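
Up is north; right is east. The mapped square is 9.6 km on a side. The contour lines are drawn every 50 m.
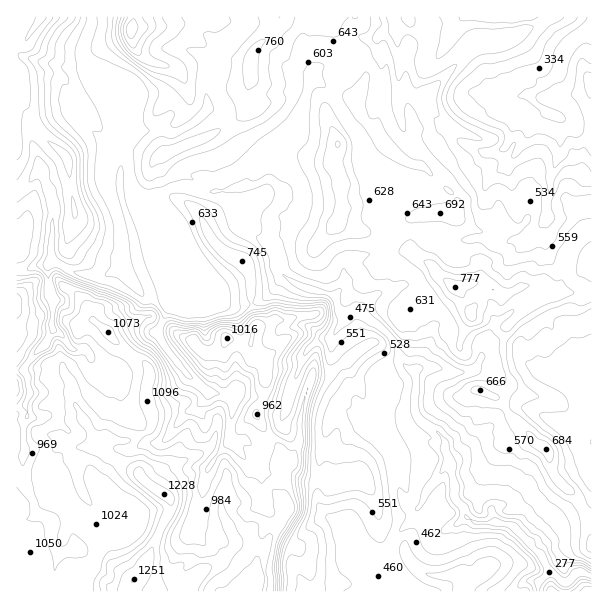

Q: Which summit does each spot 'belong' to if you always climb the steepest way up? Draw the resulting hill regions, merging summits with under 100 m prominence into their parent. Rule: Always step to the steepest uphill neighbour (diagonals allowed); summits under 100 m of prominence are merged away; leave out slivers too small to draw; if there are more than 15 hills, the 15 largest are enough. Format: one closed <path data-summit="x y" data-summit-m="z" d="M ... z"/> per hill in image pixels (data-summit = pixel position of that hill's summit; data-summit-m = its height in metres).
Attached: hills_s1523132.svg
<path data-summit="134 579" data-summit-m="1251" d="M122 151l-3 0-9 8-4 17 2 13 12 32 2 16 0 26-12 11-11 3-12-1-19-6-16-9-2-16 4-42-13-34-20 21-5 2 0 77 13 1 7-5 12-1 1 24 5 12 0 30-8 14-12 10-9 14-9 3 0 220 380 1-4-20-4-9 4-20 5-9 17-16 14-30 22-24-8-27-20-15-7-9 0-41-13-10-10-23-14-14-19-13-6 0-7 3-16 23-13 4-13 12-15 41-7 31-6 8-18 16-13-10-14 0-2-11 5-21-2-10-23-6-15-12-25-27-12-20 13-27-4-22 0-65 30 74 5 7 21 4 33-2 12-6 17-20-6-9-1-13-7-12 0-24 8-12 5-12-10-13-7-1-12 6-11 0-22 6-26 0-18-5-10 3-12 10-11 0-6-5-6-10-4-24z"/><path data-summit="131 29" data-summit-m="977" d="M392 16l-300 0-1 8-7 20 0 10 19 20 23 52 1 15-3 3-2 8 6 9 4 24 6 10 6 5 11 0 12-10 10-3 18 5 26 0 27-6 2-7 18-26 26-22 7-17 7-27 6-7 7 4 7 6 32 50 4 15 20 43 11 34 22-2 17 8 15 3 31-3 20 6 10-3 14 0 6-3 4-4-14-13-6-11-2-24-4-13 2-12 18-26 1-18-8-1-5 6-11 25-7 4-15 1-28-14-15-13-13-17-11-18 4-13 19-21 12-21-53-5-4-3z"/><path data-summit="453 287" data-summit-m="778" d="M546 217l-5 10-11 11-6 3-14 0-6 3-13-2-11-4-31 3-15-3-17-8-19 0-20 20-9 4-15 4-10 8 0 18-8 12 1 10 7 8 4 0 9-2 21-18 14-4 12-6 12 4 14 14 0 18 3 6-1 12-13 30 16-1 14 5 21 0 8-7 4-14 13-8 21 3 14 18 18 8 7 0 17-11 10 5 9 0 1-102-3-12-14-14-24-10z"/><path data-summit="41 17" data-summit-m="913" d="M90 16l-74 1 0 174 5-1 21-20 12 33-4 42 2 16 23 11 24 5 14-5 9-9-1-35-13-39-2-13 4-17 9-8 3-1 5-9 0-10-24-57-19-20 0-10 7-20z"/><path data-summit="227 338" data-summit-m="1016" d="M167 218l-1 66 4 22-13 27 12 20 25 27 15 12 23 6 2 10-5 21 1 11 15 0 13 10 24-24 7-31 15-41 13-12 13-4 16-23-8-6-5-14-30-7-16-11-3 0-17 19-12 6-33 2-21-4-5-7z"/><path data-summit="338 144" data-summit-m="754" d="M314 80l-6 7-7 27-7 17-26 22-18 26-2 6 6 1 12-6 4 0 8 6 5 8-5 12-8 12 0 24 7 12 1 13 4 6 9 9 12 6 23 4 9 4 9-12 0-18 10-8 15-4 14-7 9-11 2-9-34-87-32-50-7-6z"/><path data-summit="464 591" data-summit-m="595" d="M449 464l-21 24-14 30-17 16-5 9-4 20 4 9 5 19 119 1 11-10 15-2 8-8-8-15-29-31-18-4-19 1-10-7-3-9-9-10 0-17z"/><path data-summit="17 303" data-summit-m="1072" d="M48 264l-12 1-7 5-13 0 1 100 6 0 2-2 9-14 12-10 8-14 0-30-5-12z"/><path data-summit="588 591" data-summit-m="475" d="M584 572l-9 2-6 8-6 0-11-10-3 0-9 9-2 10 53 1 1-16z"/>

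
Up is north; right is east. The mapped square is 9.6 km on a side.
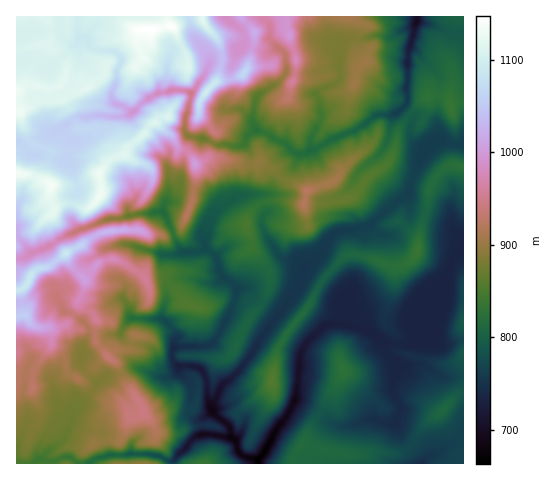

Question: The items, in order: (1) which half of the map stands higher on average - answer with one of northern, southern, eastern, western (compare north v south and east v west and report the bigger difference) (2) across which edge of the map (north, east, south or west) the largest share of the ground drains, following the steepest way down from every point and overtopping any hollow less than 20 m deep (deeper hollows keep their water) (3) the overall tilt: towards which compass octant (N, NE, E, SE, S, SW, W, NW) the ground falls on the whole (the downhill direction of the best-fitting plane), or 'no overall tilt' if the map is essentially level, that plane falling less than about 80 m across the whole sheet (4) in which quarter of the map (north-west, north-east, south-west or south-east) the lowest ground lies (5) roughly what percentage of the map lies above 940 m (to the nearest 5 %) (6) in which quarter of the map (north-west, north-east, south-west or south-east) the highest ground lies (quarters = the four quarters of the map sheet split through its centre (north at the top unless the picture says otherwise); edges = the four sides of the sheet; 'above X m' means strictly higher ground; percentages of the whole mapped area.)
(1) The western half stands higher on average than the eastern half.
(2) The largest share of the runoff leaves by the southern edge.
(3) On the whole the ground falls towards the south-east.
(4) The lowest ground is in the south-east quarter.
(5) About 25 % of the map lies above 940 m.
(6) Look to the north-west quarter for the highest ground.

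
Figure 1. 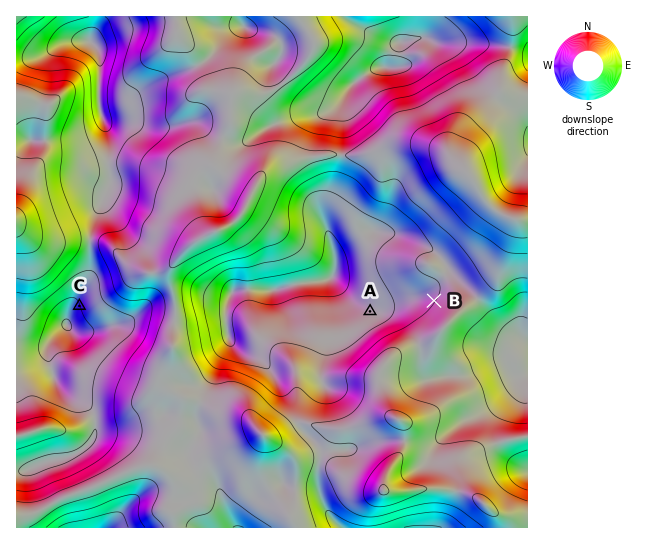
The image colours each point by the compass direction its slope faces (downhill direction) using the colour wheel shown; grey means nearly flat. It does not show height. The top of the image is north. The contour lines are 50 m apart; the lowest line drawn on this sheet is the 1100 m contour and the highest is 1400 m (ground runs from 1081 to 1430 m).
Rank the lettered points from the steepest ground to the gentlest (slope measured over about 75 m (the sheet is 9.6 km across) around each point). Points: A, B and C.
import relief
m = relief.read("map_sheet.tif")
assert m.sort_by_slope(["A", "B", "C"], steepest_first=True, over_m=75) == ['C', 'B', 'A']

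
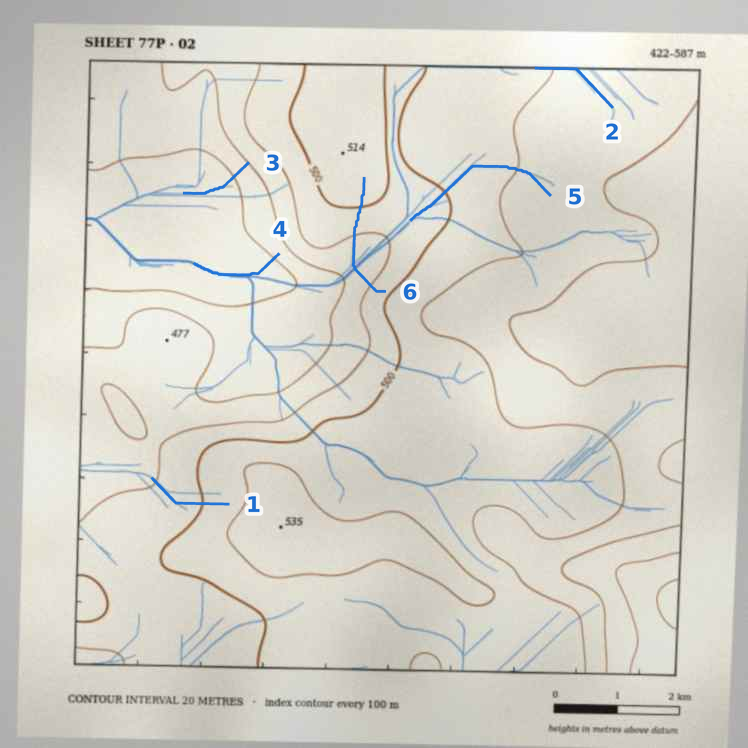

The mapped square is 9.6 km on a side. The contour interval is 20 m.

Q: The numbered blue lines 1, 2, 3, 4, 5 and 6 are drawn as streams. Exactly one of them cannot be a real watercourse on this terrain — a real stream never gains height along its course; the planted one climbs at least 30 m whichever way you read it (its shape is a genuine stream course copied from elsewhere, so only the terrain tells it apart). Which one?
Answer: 6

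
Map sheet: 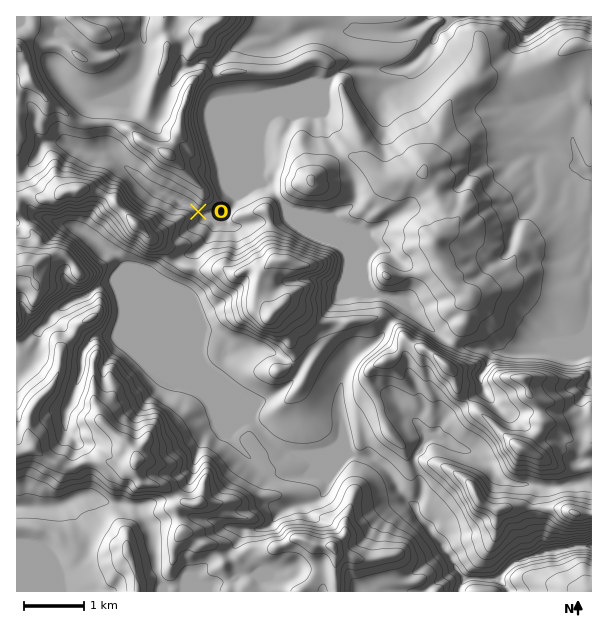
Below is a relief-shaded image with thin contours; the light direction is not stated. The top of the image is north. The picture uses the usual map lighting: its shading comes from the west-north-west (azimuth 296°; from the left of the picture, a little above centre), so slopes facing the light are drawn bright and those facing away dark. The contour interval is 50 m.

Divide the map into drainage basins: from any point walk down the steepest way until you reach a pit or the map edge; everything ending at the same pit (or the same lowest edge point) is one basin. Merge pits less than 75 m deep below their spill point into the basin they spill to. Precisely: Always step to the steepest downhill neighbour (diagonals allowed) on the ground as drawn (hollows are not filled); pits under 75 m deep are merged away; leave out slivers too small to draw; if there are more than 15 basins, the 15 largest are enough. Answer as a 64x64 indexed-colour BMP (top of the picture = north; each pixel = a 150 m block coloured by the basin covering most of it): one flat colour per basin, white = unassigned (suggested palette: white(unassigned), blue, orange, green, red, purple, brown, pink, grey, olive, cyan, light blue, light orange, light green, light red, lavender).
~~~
<image width="64" height="64" href="data:image/bmp;base64,Qk12CAAAAAAAAHYAAAAoAAAAQAAAAEAAAAABAAQAAAAAAAAIAAATCwAAEwsAABAAAAAAAAAA////ALR3HwAOf/8ALKAsACgn1gC9Z5QAS1aMAMJ34wB/f38AIr28AM++FwDox64AeLv/AIrfmACWmP8A1bDFADMzMzMzMzMzMzMzMzMzMzMRESIiIiIiIiIiIiIiIiIiMzMzMzMzMzMzMzMzMzMzMzERIiIiIiIiIiIiIiIiIiIzMzMzMzMzMzMzMzMzMzMzMREiIiIiIiIiIiIiIiIiIjMzMzMzMzMzMzMzMjMzMzMxESIiIiIiIiIiIiIiIiIiMzMzMzMzMzMzMzMiIjMzMzESIiIiIiIiIiIiIiIiIiIzMzMzMzMzMzMzMiIiIiIzMiIiIiIiIiIiIiIiIiIiIjMzMzMzMzMzMzIiIiIiIiIiIiIiIiIiIiIiIiIiIiIiMzMzMzMzMzMzIiIiIiIiIiIiIiIiIiIiIiIiIiIiIiIzMzMzMzMzMzMiIiIiIiIiIiIiIiIiIiIiIiIiIiIiIjMzMzMzMzMzMyIiIiIiIiIiIiIiIiIiIiIiIiIiIiERMzMzMzMzMzMzIiIiIiIiIiIiIiIiIiIiIiIiIiIiIREzMzMzMzMzMzIiIiIiIiIiIiIiIiIiIiIiIiIiIiIhETMzMzMzMzMiIiIiIiIiIiIiIiIiIiIiIiIiIiIiIhERMzMzMzMzMiIiIiIiIiIiIiIiIiIiIiIiIiIiIiIiEREzMyIiIyIiIiIiIiIiIiIiIiIiIiIiIiIiIiIiIiERETMyIiIiIiIiIiIiIiIiIiIiIiIiIiIiIiIiIiIhERERESIiIiIiIiIiIiIiIiIiIiIiIiIiIiIiIiIiIRERERESIiIiIiIiIiIiIiIiIiIiIiIiIiIiIiIiIiIRERERERIiIiIiIiIiIiIiIiIiIiIiIiIiIiIiIiIiIRERERERESIiIiIiIiIiIiIiIiIiIiIiIiIiIiIiIiIRERERERERIiIiIiIiIiIiIiIiIiIiIiIiIiIiIiIiIRERERERERESIiIiIiIiIiIiIiIiIiIiIiIiIiIiIiIREREREREREREiIiIiIiIiIiIiIiIiIiIiIiIiIiIiIRERERERERERESIiIiIiIiIiIiIiIiIiIiIiIiIiIiIhEREREREREREREiIiIiIiIiIiIiIiIiIiIiIiIiIiIhERERERERERERESIiIiIiIiIiIiIiIiIiIiIiIiIiIhERERERERERERERIiIiIiIiIiIiIiIiIiIiIiIiIiIhEREREREREREREREiIiIiIiIiIiIiIiIiIiIiIiIiIRERERERERERERERERIiIiIiIiIiIiIiIiIiIiIiIiIRERERERERERERERERESIiIiIiIiIiIiIiIiIiIiIiIREREREREREREREREREREiIiIiIiIiIiIiIiIRERERERERERERERERERERERERERIiIiIiIiIiIiISIREREREREREREREREREREREREREREiIiIiIiIiIiIREREREREREREREREREREREREREREREiIiIiIiIiIiIhERERERERERERERERERERERERERERESIiIiIiIiIiIiERERERERERERERERERERERERERERESIiIiIiIiIiISIRERERERERERERERERERERERERERESIiIiIiIhERERERERERERERERERERERERERERERESIiIiIiIiIhERERERERERERERERERERERERERERERERIiIiIiIiIhEREREREREREREREREREREREREREREREREiIiIiIiIhEREREREREREREREREREREREREREREREREiIiIiIiIhERERERERERERERERERERERERERERERERESIiIiIiIhERERERERERERERERERERERERERERERERESIiIiIiIhERERERERERERERERERERERERERERERERERIiIiIiIhEREREREREREREREREREREREREREREREREREREREiIRERERERERERERERERERERERERERERERERERERERERERERERERERERERERERERERERERERERERERERERERERERERERERERERERERERERERERERERERERERERERERERERERERERERERERERERERERERERERERERERERERERERERERERERERERERERERERERERERERERERERERERERERERERERERERERERERERERERERERERERERERERERERERERERERERERERERERERERERERERERERERERERERERERERERERERERERERERERERERERERERERERERERERERERERERERERERERERERERERERERERERERERERERERERERERERERERERERERERERERERERERERERERERERERERERERERERERERERERERERERERERERERERERERERERERERERERERERERERERERERERERERERERERERERERERERERERERERERERERERERERERERERERERERERERERERERERERERERERERERERERERERERERERERERERERERERERERERERERERERERERERERERERERERERERERERERERERERERERERERERERERERERERERERERERERERERERERERERERERERERERERERERERERERERERERERERERERERERERERERERERERERERERERERERERERERERERERERERERERERERERERERERERERERERERERERERERERERERERERERERERERERERERERERERERERERERERERERERERERERERERERERER"/>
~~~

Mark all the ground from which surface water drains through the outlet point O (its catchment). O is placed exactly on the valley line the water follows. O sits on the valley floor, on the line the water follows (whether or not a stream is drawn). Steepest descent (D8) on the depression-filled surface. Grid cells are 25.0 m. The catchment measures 4.07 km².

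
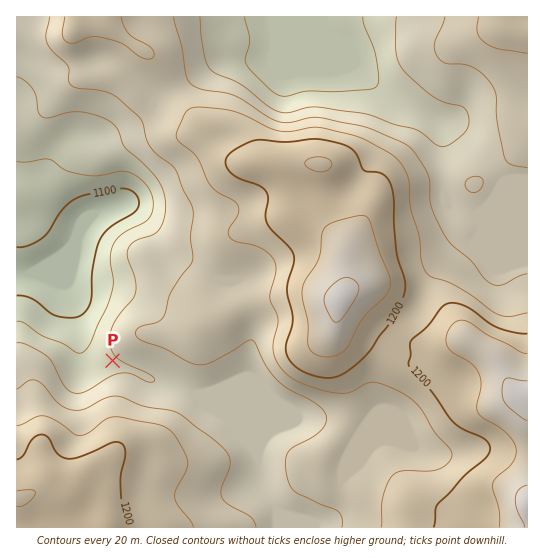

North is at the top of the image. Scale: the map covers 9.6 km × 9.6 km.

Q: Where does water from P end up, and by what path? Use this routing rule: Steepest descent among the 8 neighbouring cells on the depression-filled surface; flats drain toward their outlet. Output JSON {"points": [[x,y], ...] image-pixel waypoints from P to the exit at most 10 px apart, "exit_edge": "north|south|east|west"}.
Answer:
{"points": [[113, 361], [102, 361], [91, 361], [82, 350], [82, 339], [81, 329], [79, 318], [77, 307], [73, 297], [66, 286], [55, 275], [45, 274], [34, 274], [23, 274], [17, 274]], "exit_edge": "west"}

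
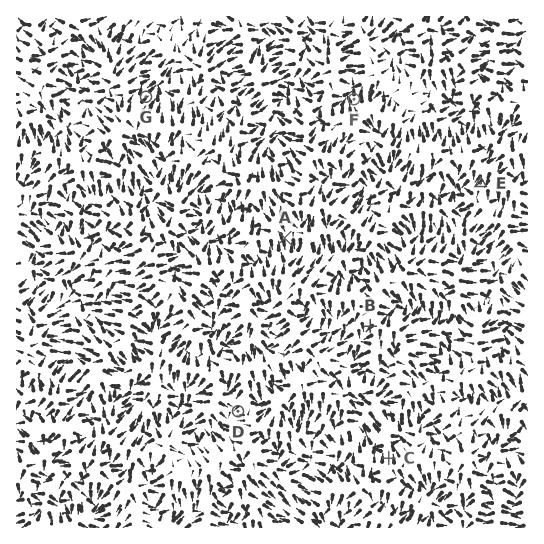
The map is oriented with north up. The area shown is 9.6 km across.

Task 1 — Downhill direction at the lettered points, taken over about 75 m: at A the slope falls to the S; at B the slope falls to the SW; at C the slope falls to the N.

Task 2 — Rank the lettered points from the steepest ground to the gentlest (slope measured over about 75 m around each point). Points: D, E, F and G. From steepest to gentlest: G F E D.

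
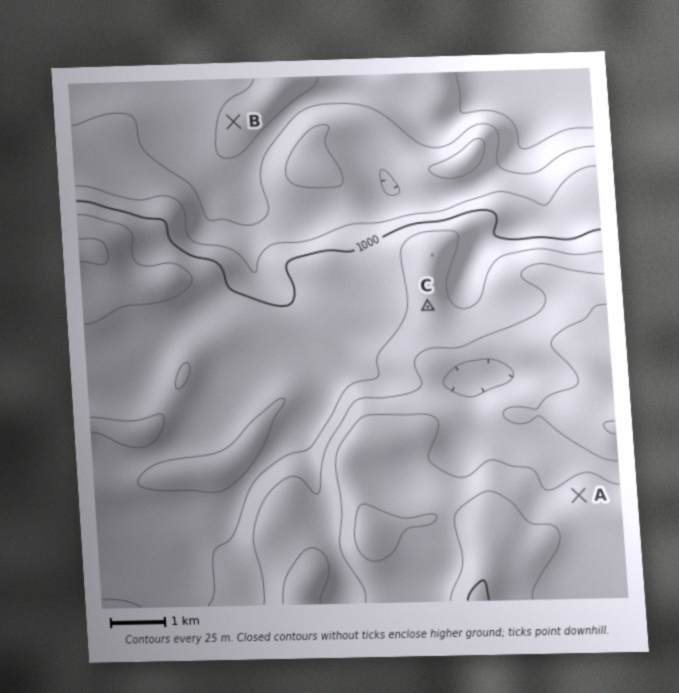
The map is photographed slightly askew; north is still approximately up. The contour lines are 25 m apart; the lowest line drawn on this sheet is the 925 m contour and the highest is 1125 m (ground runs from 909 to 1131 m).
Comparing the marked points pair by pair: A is higher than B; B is lower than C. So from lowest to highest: B C A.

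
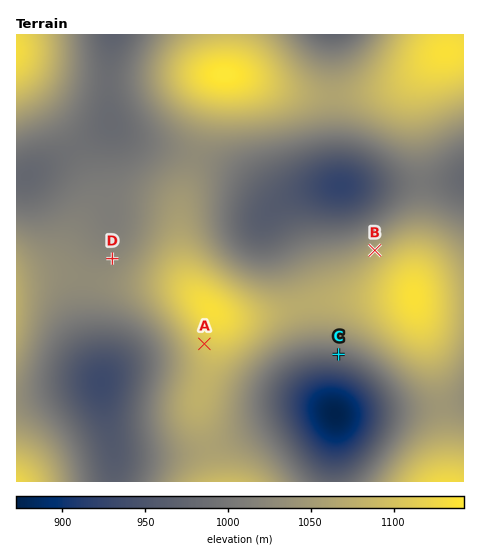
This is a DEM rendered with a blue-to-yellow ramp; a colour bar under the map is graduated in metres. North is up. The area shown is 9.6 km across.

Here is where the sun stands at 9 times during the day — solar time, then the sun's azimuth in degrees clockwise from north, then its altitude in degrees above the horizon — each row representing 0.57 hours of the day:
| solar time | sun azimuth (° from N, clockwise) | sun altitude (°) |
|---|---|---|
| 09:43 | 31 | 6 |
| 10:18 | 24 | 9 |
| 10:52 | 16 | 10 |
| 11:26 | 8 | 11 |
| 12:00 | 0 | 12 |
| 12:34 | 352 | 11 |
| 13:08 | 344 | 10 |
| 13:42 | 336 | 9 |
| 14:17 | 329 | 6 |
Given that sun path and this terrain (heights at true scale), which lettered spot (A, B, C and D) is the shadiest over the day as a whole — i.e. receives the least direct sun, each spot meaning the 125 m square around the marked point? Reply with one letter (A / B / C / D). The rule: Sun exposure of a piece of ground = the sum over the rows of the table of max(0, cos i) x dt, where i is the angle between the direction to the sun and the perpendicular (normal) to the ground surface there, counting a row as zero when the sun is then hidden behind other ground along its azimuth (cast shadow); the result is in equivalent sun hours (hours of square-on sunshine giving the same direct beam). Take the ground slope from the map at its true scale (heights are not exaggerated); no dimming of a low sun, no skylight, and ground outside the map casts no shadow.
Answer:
C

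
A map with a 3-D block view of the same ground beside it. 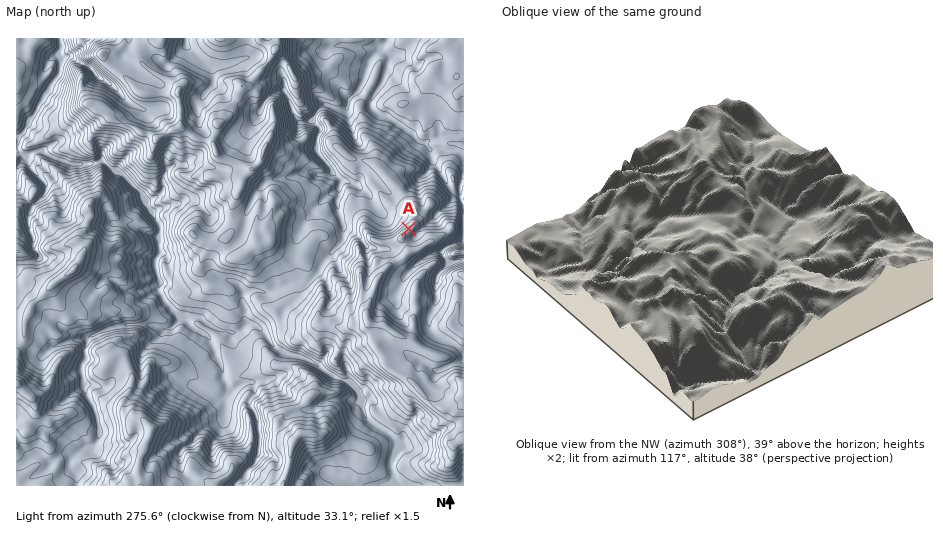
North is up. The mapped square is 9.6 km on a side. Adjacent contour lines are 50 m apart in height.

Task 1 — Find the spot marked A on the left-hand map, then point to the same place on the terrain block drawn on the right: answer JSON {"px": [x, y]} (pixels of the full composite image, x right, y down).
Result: {"px": [634, 184]}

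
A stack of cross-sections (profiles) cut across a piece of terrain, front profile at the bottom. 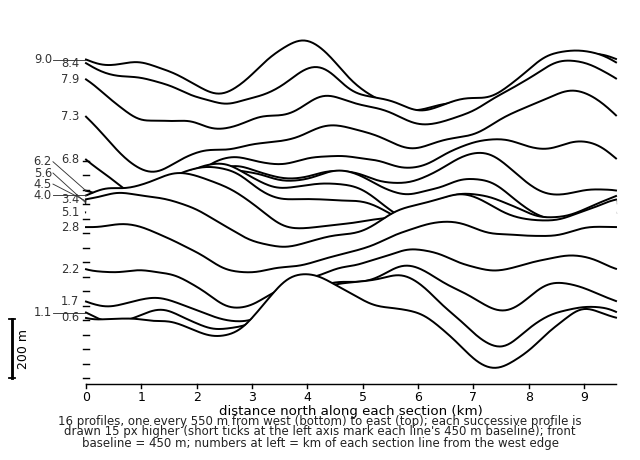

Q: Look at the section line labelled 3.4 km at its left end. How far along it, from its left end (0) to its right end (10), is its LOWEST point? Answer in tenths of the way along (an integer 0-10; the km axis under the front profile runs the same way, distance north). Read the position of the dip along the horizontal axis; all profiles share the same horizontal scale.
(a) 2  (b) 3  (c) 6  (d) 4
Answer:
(d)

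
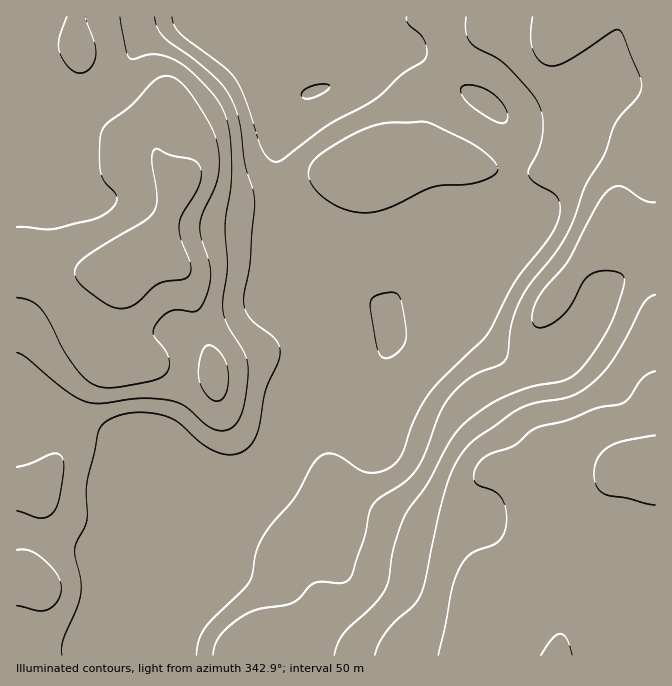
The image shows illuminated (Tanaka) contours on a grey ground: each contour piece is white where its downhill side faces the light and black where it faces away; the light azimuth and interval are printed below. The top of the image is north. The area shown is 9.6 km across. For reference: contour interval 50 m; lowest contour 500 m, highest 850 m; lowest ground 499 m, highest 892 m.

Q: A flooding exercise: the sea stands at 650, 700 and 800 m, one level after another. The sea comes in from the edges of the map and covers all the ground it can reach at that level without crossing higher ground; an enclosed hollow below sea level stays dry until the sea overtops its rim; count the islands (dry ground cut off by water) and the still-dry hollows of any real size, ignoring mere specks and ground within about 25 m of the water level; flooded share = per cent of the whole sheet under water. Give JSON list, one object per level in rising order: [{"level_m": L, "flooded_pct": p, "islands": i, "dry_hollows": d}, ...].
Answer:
[{"level_m": 650, "flooded_pct": 52, "islands": 0, "dry_hollows": 0}, {"level_m": 700, "flooded_pct": 71, "islands": 0, "dry_hollows": 0}, {"level_m": 800, "flooded_pct": 89, "islands": 0, "dry_hollows": 0}]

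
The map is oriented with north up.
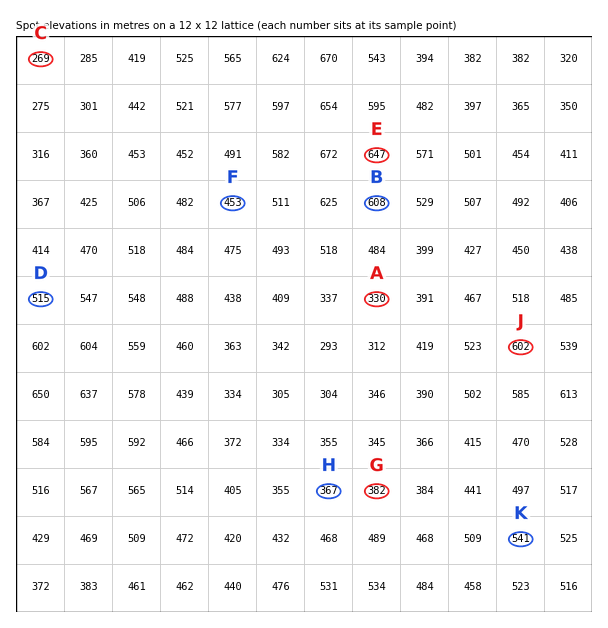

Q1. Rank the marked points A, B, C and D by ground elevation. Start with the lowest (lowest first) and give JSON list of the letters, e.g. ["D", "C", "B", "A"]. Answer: ["C", "A", "D", "B"]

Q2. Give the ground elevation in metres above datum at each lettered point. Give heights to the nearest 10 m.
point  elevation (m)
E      650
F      450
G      380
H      370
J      600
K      540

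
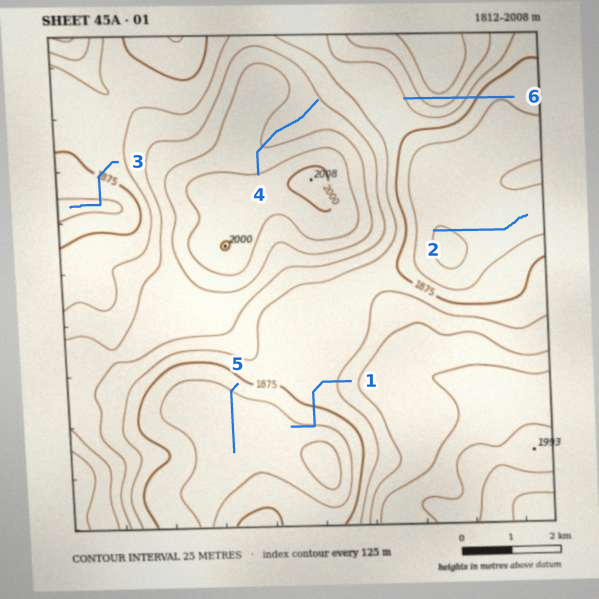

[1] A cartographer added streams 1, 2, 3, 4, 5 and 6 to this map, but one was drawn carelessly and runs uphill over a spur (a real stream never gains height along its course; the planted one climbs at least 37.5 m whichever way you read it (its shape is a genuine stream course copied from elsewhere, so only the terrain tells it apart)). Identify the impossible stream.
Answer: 6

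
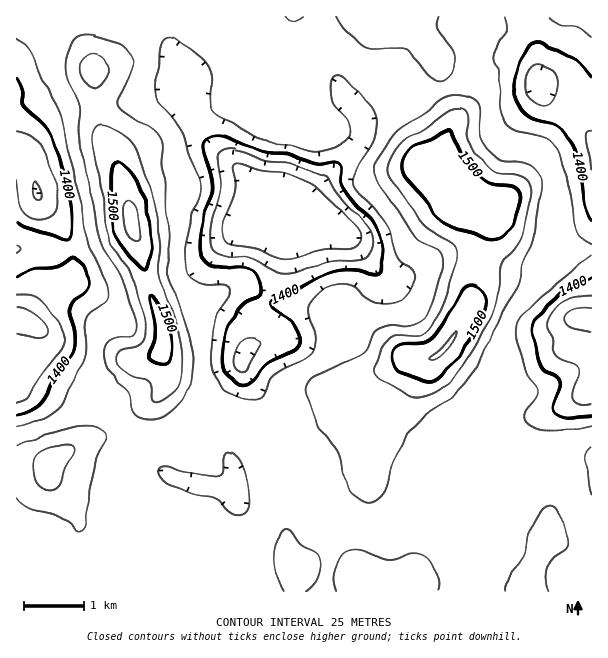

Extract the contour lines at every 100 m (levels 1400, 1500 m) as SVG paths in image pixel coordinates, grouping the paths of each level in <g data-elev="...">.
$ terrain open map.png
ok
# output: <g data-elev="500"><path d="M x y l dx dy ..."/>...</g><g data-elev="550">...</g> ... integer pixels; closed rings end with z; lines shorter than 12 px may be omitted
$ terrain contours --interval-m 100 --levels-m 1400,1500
<g data-elev="1400"><path d="M591 415l-24 2-9-2-4-4-1-6 5-16 1-8-3-4-11-8-5-5-8-34 1-6 4-6 18-20 11-8 25-12"/><path d="M239 384l-10-7-5-11-1-10 3-23 4-9 12-17 6-5 12-6 1-8-3-10-7-8-11-3-21 1-7-1-6-5-5-10-1-10 1-14 10-31 1-11-1-12-7-21-1-7 4-7 8-3 15 2 33 13 27 5 21 6 27 2 3 4 0 14 3 9 7 9 24 24 5 10 2 11 0 22-4 8-4 0-24-4-18 1-12 4-21 13-28 13-1 3 2 3 15 9 9 10 4 9-1 8-6 7-27 14-15 19-6 2z"/><path d="M17 277l13-7 29-4 15-8 4 3 6 7 4 8 2 6-4 9-13 11-4 6 0 6 6 25-1 8-2 7-21 29-11 21-8 6-15 5"/><path d="M591 221l-5-12-7-43-4-16-4-9-5-8-8-6-25-9-11-6-6-10-2-15 2-13 5-13 9-14 7-5 6 1 12 7 18 8 18 19"/><path d="M17 79l5 11 1 17 16 13 8 9 13 30 10 47 1 16-1 14-2 3-3 1-39-12-9-6"/></g><g data-elev="1500"><path d="M420 380l11 1 9-4 24-29 16-28 5-12 0-12-6-8-9-3-6 4-24 40-9 10-9 4-21 2-7 5-2 9 3 8 6 4z"/><path d="M155 363l9 1 4-3 3-8 1-11-2-13-3-11-15-24-2 1 0 4 4 21 0 13-1 11-5 13 1 3z"/><path d="M142 269l2 1 3-3 5-18-1-18-4-25-4-12-12-21-8-8-7-3-4 5-1 10 4 53 7 16z"/><path d="M487 239l7 0 6-1 6-4 4-6 10-25 0-8-2-6-6-3-21-3-10-6-21-25-10-21-3 0-12 7-18 6-6 3-8 12-2 6 1 6 5 8 16 18 14 21 12 8 24 6z"/></g>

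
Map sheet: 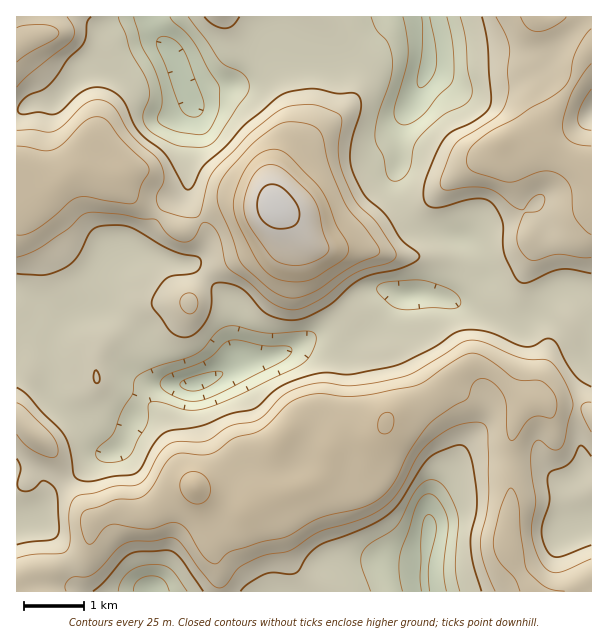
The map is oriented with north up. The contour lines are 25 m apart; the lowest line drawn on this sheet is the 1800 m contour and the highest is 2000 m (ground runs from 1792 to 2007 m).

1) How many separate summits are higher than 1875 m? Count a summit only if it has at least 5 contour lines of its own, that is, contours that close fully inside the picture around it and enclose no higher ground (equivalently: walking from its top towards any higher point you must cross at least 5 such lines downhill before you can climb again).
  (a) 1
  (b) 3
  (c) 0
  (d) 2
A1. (c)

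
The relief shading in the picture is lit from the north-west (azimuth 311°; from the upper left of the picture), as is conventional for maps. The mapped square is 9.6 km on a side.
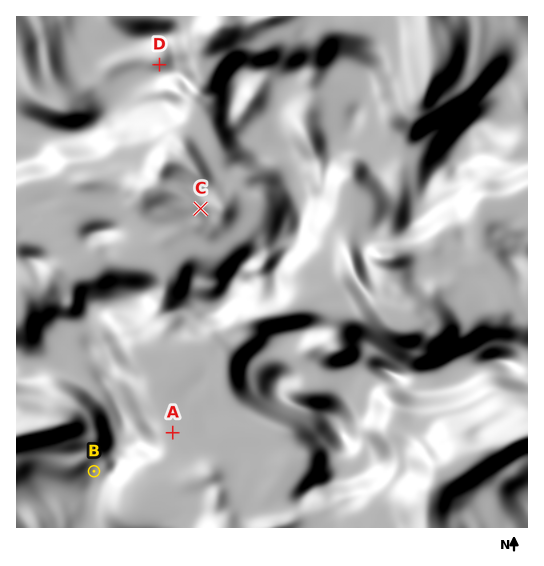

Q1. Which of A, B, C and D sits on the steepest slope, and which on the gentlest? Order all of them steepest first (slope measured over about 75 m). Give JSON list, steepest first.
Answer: ["D", "B", "C", "A"]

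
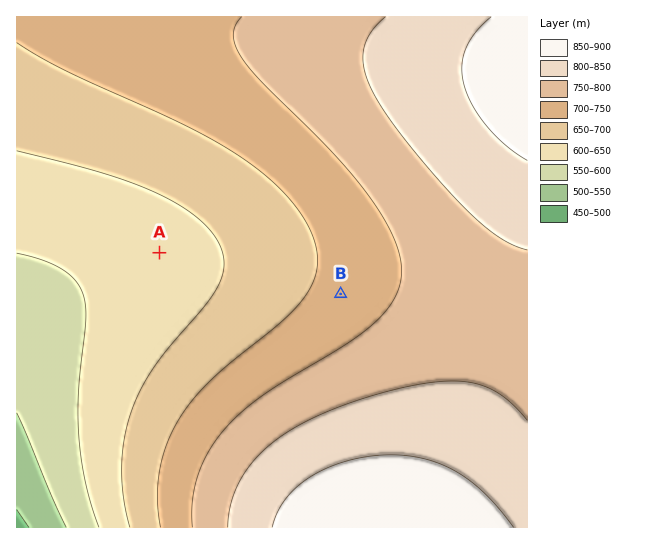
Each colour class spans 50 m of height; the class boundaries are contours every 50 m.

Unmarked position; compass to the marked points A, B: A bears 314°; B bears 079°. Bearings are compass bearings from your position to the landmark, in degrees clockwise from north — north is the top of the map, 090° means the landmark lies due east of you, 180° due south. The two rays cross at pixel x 225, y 316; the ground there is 670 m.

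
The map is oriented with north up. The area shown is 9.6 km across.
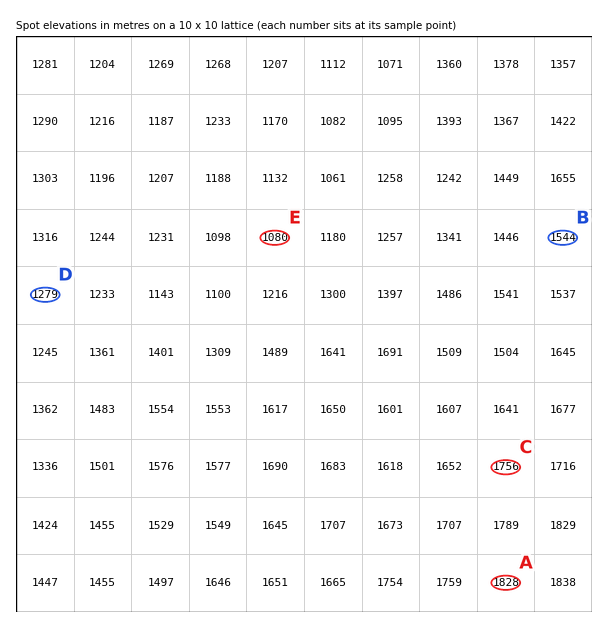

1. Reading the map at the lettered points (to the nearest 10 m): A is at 1830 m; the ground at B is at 1540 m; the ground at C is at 1760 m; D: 1280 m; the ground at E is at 1080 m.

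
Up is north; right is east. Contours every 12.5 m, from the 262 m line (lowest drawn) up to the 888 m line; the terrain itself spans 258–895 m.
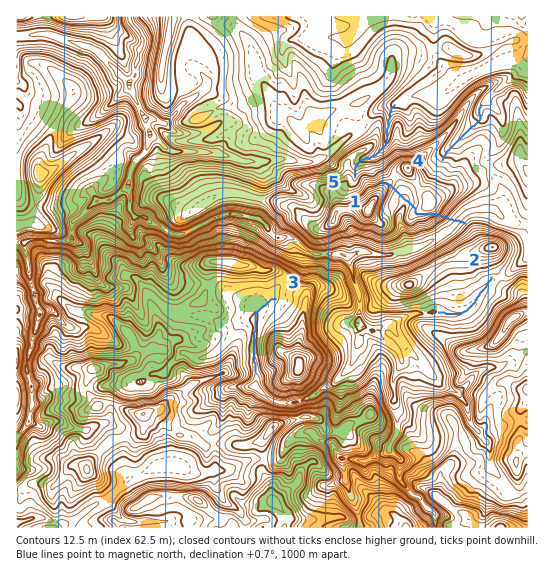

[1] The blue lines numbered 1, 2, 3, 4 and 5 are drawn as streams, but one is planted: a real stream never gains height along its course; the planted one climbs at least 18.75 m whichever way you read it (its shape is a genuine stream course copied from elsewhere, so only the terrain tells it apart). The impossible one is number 5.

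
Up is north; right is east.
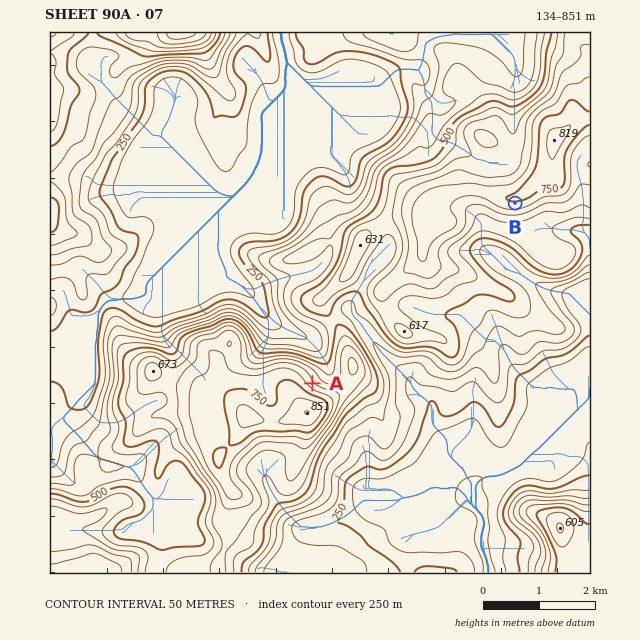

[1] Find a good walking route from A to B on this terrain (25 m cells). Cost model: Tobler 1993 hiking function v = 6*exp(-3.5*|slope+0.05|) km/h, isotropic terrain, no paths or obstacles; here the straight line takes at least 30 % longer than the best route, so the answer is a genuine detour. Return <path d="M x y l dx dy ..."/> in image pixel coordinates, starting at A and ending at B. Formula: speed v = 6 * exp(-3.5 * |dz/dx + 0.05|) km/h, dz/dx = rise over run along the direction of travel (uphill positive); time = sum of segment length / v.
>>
<path d="M312 383l16 0 4-2 3-6 0-68 3-5 7-7 17-9 1-1 34-17 11-11 7-14 28-29 3-5 7-7 11-6 24 0 14 7 13 0"/>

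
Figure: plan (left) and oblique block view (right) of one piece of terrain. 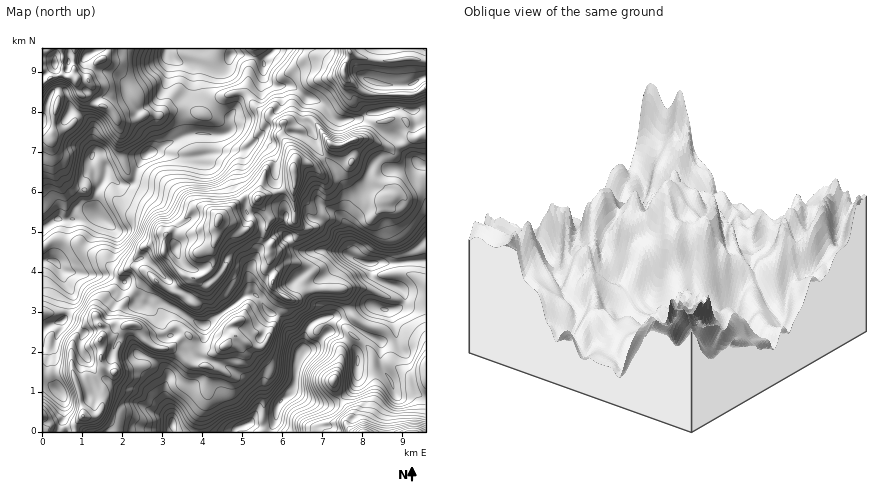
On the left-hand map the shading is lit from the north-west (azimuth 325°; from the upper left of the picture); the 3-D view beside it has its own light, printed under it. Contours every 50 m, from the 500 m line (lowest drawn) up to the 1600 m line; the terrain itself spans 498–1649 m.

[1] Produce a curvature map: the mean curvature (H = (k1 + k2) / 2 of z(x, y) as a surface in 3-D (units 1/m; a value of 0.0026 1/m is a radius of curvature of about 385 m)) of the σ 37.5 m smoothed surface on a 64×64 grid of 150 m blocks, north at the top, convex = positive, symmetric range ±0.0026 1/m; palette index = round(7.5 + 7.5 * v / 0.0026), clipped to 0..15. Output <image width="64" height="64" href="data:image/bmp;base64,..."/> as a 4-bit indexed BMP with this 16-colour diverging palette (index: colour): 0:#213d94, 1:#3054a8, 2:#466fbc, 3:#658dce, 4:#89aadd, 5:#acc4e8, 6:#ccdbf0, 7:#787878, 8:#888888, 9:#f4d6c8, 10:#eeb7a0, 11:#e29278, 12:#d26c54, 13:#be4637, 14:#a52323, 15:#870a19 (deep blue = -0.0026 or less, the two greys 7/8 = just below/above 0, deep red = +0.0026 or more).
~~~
<image width="64" height="64" href="data:image/bmp;base64,Qk12CAAAAAAAAHYAAAAoAAAAQAAAAEAAAAABAAQAAAAAAAAIAAATCwAAEwsAABAAAAAAAAAAlD0hAKhUMAC8b0YAzo1lAN2qiQDoxKwA8NvMAHh4eACIiIgAyNb0AKC37gB4kuIAVGzSADdGvgAjI6UAGQqHAJxpT0R4RqlnZ4hiR3iIdlVEaIdGhXrJhjOqnph2eJu6a3OMirx0mWWKqXA4mqmGRDADuTFovt3LivNKZVRmaJfJdGn/z6RpibqHUEiqqpdmd0PKQoqpiIh66Gl2Vnh2drh1Rflc5kmqY1dUSJmqqYmacppCm5dmZTN+poh4doh3qWIV1kjpRnMXl2RoiJqpmrqDWjBphlM0RYi4eJhDVneGQRjzaMtnQ4loZYmYmpiKqYVLUBNFVGZ4dXqrtyBGZVUxK/N5q2iqlXdYqYiZh3iYd2uVRTRniLpjNqylFIplZEFvloiYZVdVd1qpd4h2Z4iIfJZUJpqq+3MUeYUmmVlnRI9Xl1anipdoV4dlZ1RqupdbyXUXq739hBR4hTeYWnlXz1qWXPp3eIljZ4U2iNxmiEjrhRasu/6EFYpzd5d5eVfsWWm7+XeKqDRoq73cc1ipVst0JZqprZQWqkeYlpp3NvpiLZTHV4mENovJmkNYqZllqnQ0aIiLtQW6Wqh0m4Y26kFPg7UkQzVoqnZmeGVZt4aJZUVFZnvHBbpql0N6dyf6JlujuEEmv/yHWZiMyYl42nlkNTJGjdUHyliFRVeJJ/o6vJWNUX/6q5V6ZY3qedqveYQyRFjOk1u3N4WHZ6on3TWvtnlG22Qzh7p0l4mchT+2hGOqZ4dI2lJHhoh4e2ONcBm2iGmbiHVa62OrebVZe/YmlJ2RA65xSKp2iHhVhEfGjYd6vPtle7uUATnYVniH+imlKrdb1SnMu2iYiHYwRJquaqv/tUV5qEA0NJ78l4WqSaYRWIhX3JmYaZiIq7hYqv9EhlREZ4lwBqUhOayHgyaqh3UhE423VmRWd3e6qpZq6XNmREV5gwOf1rcAXKhSZ2Z6uphVeXRDITRWd4docknHZlqFZpYSWvxXuJIH2TZ2f/tSNFZ4YyNoqWiIdnlRWcqHeLZ4UlnMU3uGqzFjNnz/mYeImrlkSM3bR4h4lzR5q7qWiXU3zoE2nZVbdGNn3mJpm93d/Zm9uXNGeImEWIiHi6E6ZK/USdyZ2Ee1U4n0E3hniZrMuqdCE2aJmWWIdUNFcgZp/ABt3bVtdMVFlvhER5ZWeIhlRGiYiaqYZFVERVW8Z86wKN90jYfUpUbIfHVVioZ5q6l63cu7qYhGiHd5p3vaygF95CRFxrmVVaxnl4iKuZqYdTRWd4iHMzZ3d4mnWbdDNq9TepWZTEVTa7hYuqmKmFIBIhNUIiJ2d3iImqhXnEJ9+Ca+uMg3VmRtrHlkRXhjAniHZmZ5qad3eZiaulZq6FvzF5yo2GVnlzq6tCMyJUJHVneZl1RpupiLp3mpNHraeOJFZnjbZ4ZDWPZ2qId7pkNFWbzMpzWLuYu4d3UjV4aaxoh1Vpx2vIZ5aAGph3ujRGeaqYmqdEi5aLp2ZTMjeL/MiZmIqZd7+W8wFYvsqESGiamHh4qmM3hmdmdSWHRpv6qGZ7e8i6bKLKNu+pqnioebyWd3eKiEFER4ZDV6llibdppDSJ+ZpVgb+0r1BHrGSIi7ZYh3iKlJhpdVV5qHZ5hFeLRa3bmDMmyGF/E6mFR4h3qpu5d3iXijdmVpqHd3dTaJuqu5vaJZp1Y54JlEZ3iIeIh3qneIaJc1doqnd3dlZmvaqmd7xV/mVRvikzmHeId5mZesh3ZaiXxmmoZ3dmZ3etuYdURtn/3IPsSCW5Znd2iZmLp3dIp4nmOadnh2Z5iHiYeYdjeYlmd+9lJrl2dmZ3d6pmhmt5hZdVk0ZXd5mZh2ZWi6hWnGQnz3VX2XeGZ5mat1aHmntzdoV1rFeJqZmIZURYuHWdpCjPg1/FaIhnl2eHZ5eoi3RnlUe7V5mpiHdlVEaoRXzzOP1Uv3NoqXWWRWd3iJmbhGaTWcp1mZh2ZVVVVppUafU5+234NGj5dGdWiGRImZyVNJWJuGRGZmZmZ3h3imR4qEnOrIQ1Zrt1Roq2M2eJiqcyU3l1QwFHiZiHZlVmVHllWc6XMmh2R3ZUe4VFebt0ZlNDa4Z1JXZ4maqZmZqkOJQ82nVCz/xGdonKmnmJu4RWZXaN2JpldlV4iYh3d6xEk4ynRUP+j/+7ynVXvJm6mIdUeJzqeYZ2d1REMzNFabRc9yFIHeQlvu2ERVibxrmMuHNXnLl1V5dndlVnh0VWqxWYasZPQzRnhzR3aHSEqTnrcTauuImGuXd4iJqYWHRrZ/2IY+k1MzNGq6h6lWSsJKgyR76Wa9jMh3iruYZXZEnWjsmNxVRkIlh4u6x4lJ9SRmeb6nhGuKyHiJmXZ1RoqfgXmGl3RnircyEkUxRzX4Baq/+WhWpkaXeIiHZ4Y2zVnmWoRWZGadpFVDIjREMvoJ/GNWhVm5Q3hniHd5uWe5FbmLpANXZ7pIu6mJrJVQpgzVlmmEeqpzaZd4iJvfyZc2hnljV3ZYs4///////ZEQHmX5mnSJmZZYqYiZiImqp1ZSI0iod1i5+lMyIRFP7nXPnbWZVpmImVeqd5hlRWm4U4p2ebuqd/+AJFZndRNOz8uLhXZXmHeJZ5lmdlVUWck0vbh3eIqb9QJWd3d3Y6QcH0VlZnmYZWdWdlZ2d3RqySOKunZ2VnzzR2Z3d3d3hA0NBrypipdmZkZFd3iIdIupM2Z6qHdnWPRom83KmKx0Lx8Bbfh4l2Z2NWmZiIlyVEdEdli7mYdFis26mavd2pg8D1ITemeYiIYlqYd3iXNGipYVZXiYhkSvdmZnd3d2"/>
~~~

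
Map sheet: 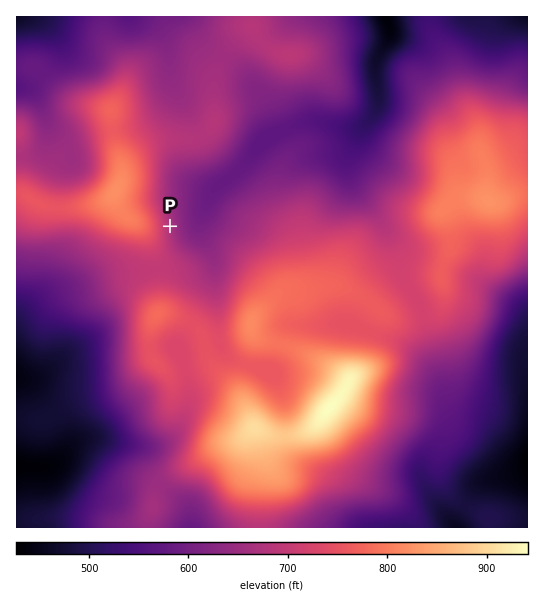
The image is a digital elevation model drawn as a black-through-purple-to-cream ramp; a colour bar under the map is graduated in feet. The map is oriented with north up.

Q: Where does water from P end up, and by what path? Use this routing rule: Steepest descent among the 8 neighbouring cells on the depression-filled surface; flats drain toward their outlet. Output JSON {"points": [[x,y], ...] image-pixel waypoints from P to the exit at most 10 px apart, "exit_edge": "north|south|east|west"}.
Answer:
{"points": [[170, 226], [181, 226], [191, 226], [202, 215], [207, 205], [211, 194], [221, 183], [231, 177], [242, 166], [253, 155], [259, 146], [270, 141], [281, 133], [291, 127], [302, 123], [313, 122], [323, 122], [334, 125], [345, 126], [355, 126], [366, 122], [375, 111], [378, 101], [378, 90], [377, 79], [375, 69], [378, 58], [383, 47], [389, 37], [389, 26], [386, 17]], "exit_edge": "north"}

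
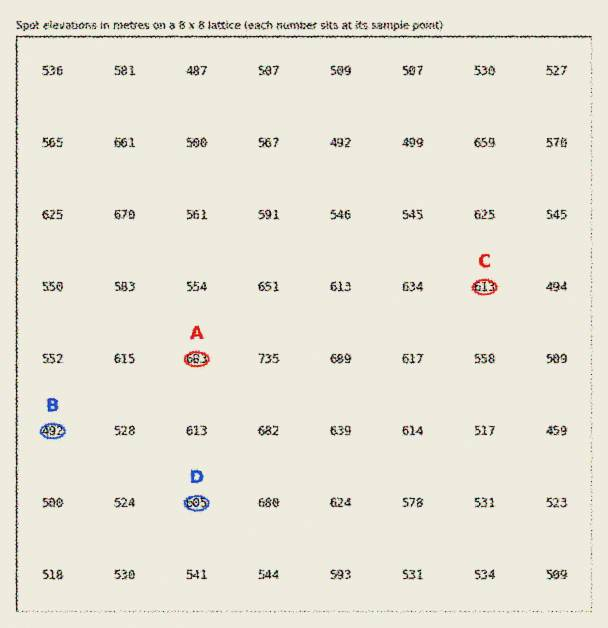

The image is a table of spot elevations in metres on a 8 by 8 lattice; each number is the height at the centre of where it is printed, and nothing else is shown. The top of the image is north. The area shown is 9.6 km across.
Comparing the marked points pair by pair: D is higher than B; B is lower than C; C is lower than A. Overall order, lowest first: B D C A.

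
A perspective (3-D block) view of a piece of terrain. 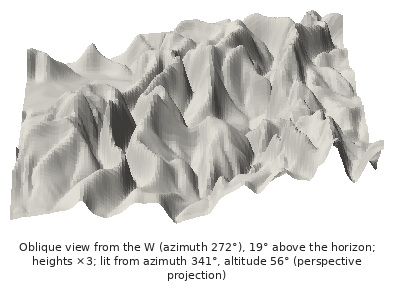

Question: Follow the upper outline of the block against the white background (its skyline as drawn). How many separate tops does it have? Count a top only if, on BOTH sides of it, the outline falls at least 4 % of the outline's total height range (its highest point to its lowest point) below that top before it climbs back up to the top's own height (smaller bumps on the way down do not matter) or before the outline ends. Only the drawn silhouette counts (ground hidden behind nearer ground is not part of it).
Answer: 4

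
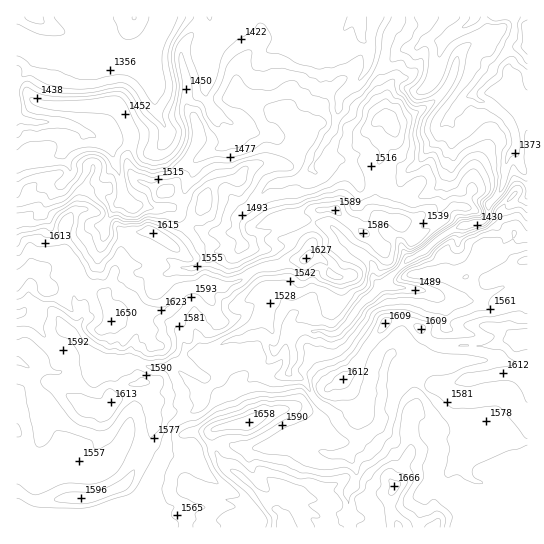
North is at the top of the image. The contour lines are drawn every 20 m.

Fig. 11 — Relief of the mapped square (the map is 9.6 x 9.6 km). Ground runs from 1340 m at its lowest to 1675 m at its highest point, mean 1525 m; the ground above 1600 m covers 12.7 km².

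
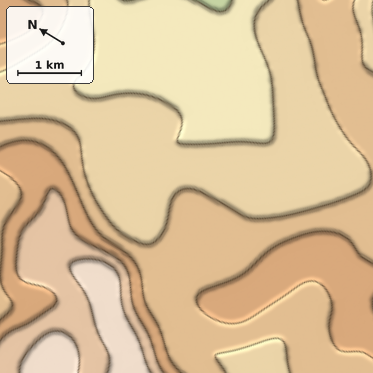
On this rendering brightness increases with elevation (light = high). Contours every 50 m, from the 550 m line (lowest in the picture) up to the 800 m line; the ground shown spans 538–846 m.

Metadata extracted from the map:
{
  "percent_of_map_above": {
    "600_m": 84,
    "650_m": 56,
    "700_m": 28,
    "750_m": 13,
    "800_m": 5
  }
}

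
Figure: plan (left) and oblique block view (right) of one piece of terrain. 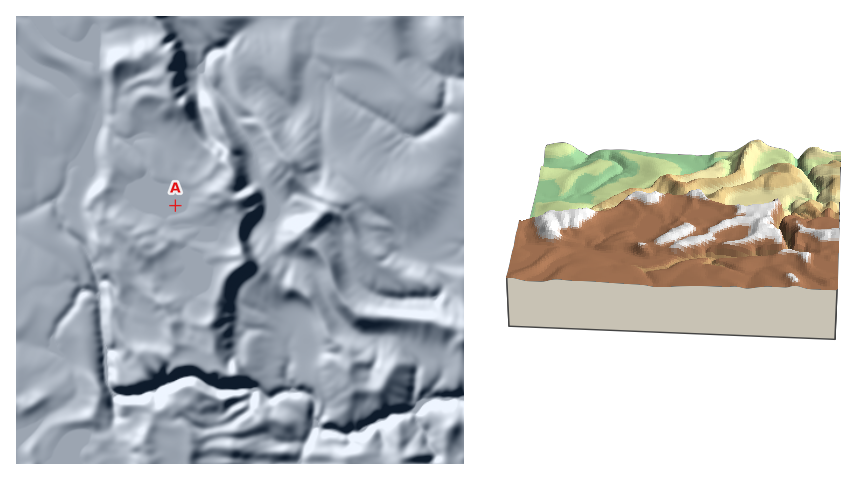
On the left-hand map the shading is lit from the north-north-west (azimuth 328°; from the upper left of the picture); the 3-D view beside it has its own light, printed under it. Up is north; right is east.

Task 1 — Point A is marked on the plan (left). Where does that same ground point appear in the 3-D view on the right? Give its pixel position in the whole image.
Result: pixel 655 221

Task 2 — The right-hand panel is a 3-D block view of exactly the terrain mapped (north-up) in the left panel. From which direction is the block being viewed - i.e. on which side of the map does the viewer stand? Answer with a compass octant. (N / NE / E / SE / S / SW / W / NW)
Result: W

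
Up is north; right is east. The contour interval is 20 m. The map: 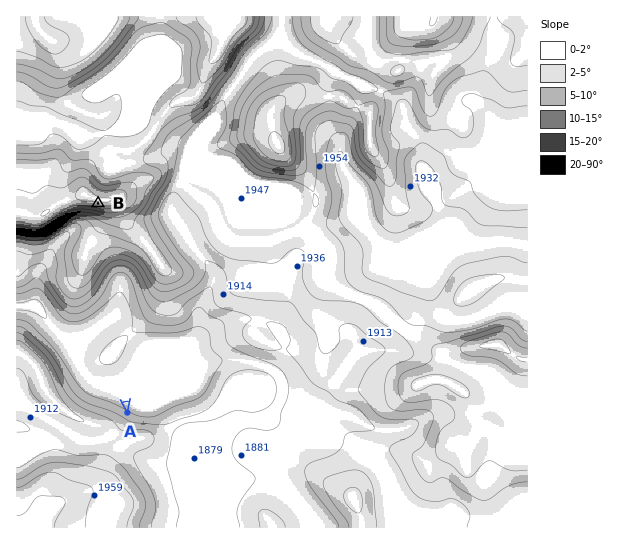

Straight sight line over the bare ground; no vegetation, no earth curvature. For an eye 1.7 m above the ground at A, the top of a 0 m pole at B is visible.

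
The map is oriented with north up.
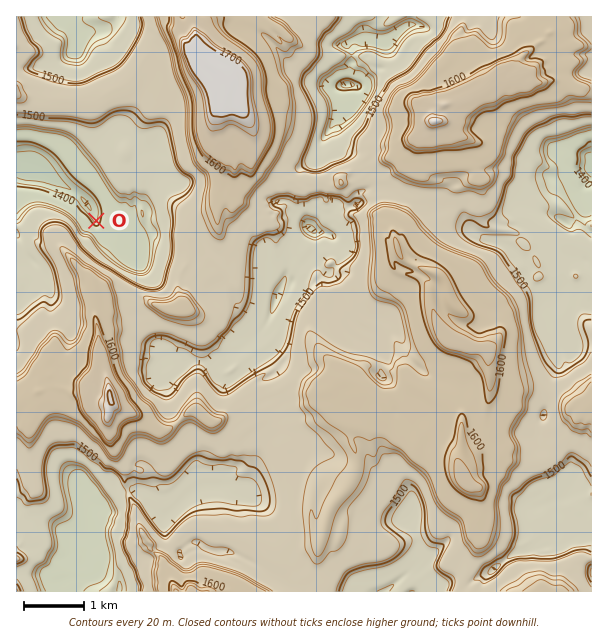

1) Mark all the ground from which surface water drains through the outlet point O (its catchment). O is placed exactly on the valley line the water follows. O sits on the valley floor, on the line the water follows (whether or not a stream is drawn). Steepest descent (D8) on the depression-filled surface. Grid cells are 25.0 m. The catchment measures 6.247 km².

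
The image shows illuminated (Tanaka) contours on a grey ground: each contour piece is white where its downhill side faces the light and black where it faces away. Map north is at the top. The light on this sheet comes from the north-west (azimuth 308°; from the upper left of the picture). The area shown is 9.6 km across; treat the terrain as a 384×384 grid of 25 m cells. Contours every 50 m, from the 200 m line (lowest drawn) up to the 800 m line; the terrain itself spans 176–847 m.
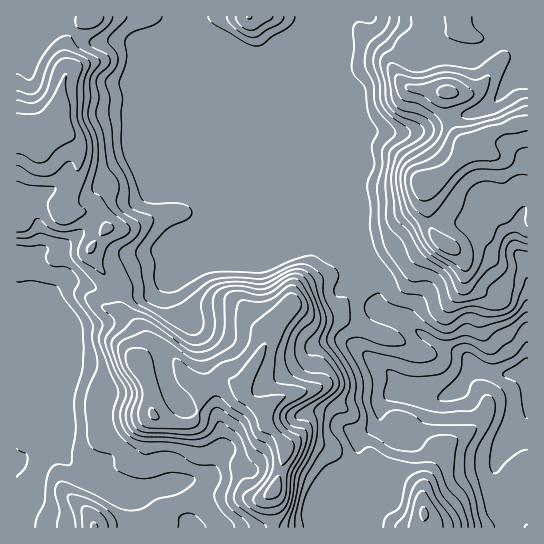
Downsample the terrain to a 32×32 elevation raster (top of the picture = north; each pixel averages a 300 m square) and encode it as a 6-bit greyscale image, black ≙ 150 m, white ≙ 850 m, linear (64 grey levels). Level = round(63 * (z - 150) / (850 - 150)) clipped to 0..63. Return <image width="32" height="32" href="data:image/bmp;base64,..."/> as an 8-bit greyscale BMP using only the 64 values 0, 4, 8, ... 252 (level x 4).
<image width="32" height="32" href="data:image/bmp;base64,Qk02CAAAAAAAADYEAAAoAAAAIAAAACAAAAABAAgAAAAAAAAEAAATCwAAEwsAAAABAAAAAAAAAAAAAAEBAQACAgIAAwMDAAQEBAAFBQUABgYGAAcHBwAICAgACQkJAAoKCgALCwsADAwMAA0NDQAODg4ADw8PABAQEAAREREAEhISABMTEwAUFBQAFRUVABYWFgAXFxcAGBgYABkZGQAaGhoAGxsbABwcHAAdHR0AHh4eAB8fHwAgICAAISEhACIiIgAjIyMAJCQkACUlJQAmJiYAJycnACgoKAApKSkAKioqACsrKwAsLCwALS0tAC4uLgAvLy8AMDAwADExMQAyMjIAMzMzADQ0NAA1NTUANjY2ADc3NwA4ODgAOTk5ADo6OgA7OzsAPDw8AD09PQA+Pj4APz8/AEBAQABBQUEAQkJCAENDQwBEREQARUVFAEZGRgBHR0cASEhIAElJSQBKSkoAS0tLAExMTABNTU0ATk5OAE9PTwBQUFAAUVFRAFJSUgBTU1MAVFRUAFVVVQBWVlYAV1dXAFhYWABZWVkAWlpaAFtbWwBcXFwAXV1dAF5eXgBfX18AYGBgAGFhYQBiYmIAY2NjAGRkZABlZWUAZmZmAGdnZwBoaGgAaWlpAGpqagBra2sAbGxsAG1tbQBubm4Ab29vAHBwcABxcXEAcnJyAHNzcwB0dHQAdXV1AHZ2dgB3d3cAeHh4AHl5eQB6enoAe3t7AHx8fAB9fX0Afn5+AH9/fwCAgIAAgYGBAIKCggCDg4MAhISEAIWFhQCGhoYAh4eHAIiIiACJiYkAioqKAIuLiwCMjIwAjY2NAI6OjgCPj48AkJCQAJGRkQCSkpIAk5OTAJSUlACVlZUAlpaWAJeXlwCYmJgAmZmZAJqamgCbm5sAnJycAJ2dnQCenp4An5+fAKCgoAChoaEAoqKiAKOjowCkpKQApaWlAKampgCnp6cAqKioAKmpqQCqqqoAq6urAKysrACtra0Arq6uAK+vrwCwsLAAsbGxALKysgCzs7MAtLS0ALW1tQC2trYAt7e3ALi4uAC5ubkAurq6ALu7uwC8vLwAvb29AL6+vgC/v78AwMDAAMHBwQDCwsIAw8PDAMTExADFxcUAxsbGAMfHxwDIyMgAycnJAMrKygDLy8sAzMzMAM3NzQDOzs4Az8/PANDQ0ADR0dEA0tLSANPT0wDU1NQA1dXVANbW1gDX19cA2NjYANnZ2QDa2toA29vbANzc3ADd3d0A3t7eAN/f3wDg4OAA4eHhAOLi4gDj4+MA5OTkAOXl5QDm5uYA5+fnAOjo6ADp6ekA6urqAOvr6wDs7OwA7e3tAO7u7gDv7+8A8PDwAPHx8QDy8vIA8/PzAPT09AD19fUA9vb2APf39wD4+PgA+fn5APr6+gD7+/sA/Pz8AP39/QD+/v4A////AGRwfIyspIyEgIB8gISUqLy4kHRwcHB0iJy0pIRcPDA0YGh8lJyIeHh8gICEkKjI3NScdHBwcHR4kKyQdFQ0MDRcZHyEeHR0dHh4fISQqMDc6Kx8cHBwdHSEnHxgSCwsNFxkcHBweHyEhICAiIyksMTkuIx4cHB0eHiAcFg8KCgwWGBobHR8hIyQjJCYlKC0yOjYoIh4cHBoYGRoWDwoIChcXGBsfIiMoKyssLCkqMTc7OCwjHRkXFBMWGBYSCwcHFxcYGiAjJzI4NzY0Li81PDcwLCEcGRMTExISEhEOCAUXFxgbICIoMzo2NTYyNjo9ODArJCAZERAPDQwMDQ8KBRcXGBogIiYxODU2ODc6Ozk5ODMsIxgQDAsLCQgKDAkFFxcYGR4iKjY3NTc3ODo7ODUxLy0jGBANDQ4NCggHBQMXFxcZHSMxOTY1NDEzNjo6NC0qJx0UEBESEhALCAoJBhgXGBkdJzE1NDIrKS0xNjo1LScgGBUWFxYTEQ8OEA4KGBcYGR4lLDAvKCMkKTA1ODgxKyEbGRgWFBQYFxYVEg4YGBgbIScqKSQhISQpMDQ1ODcuIhwYFBQVGR4fHB4cFRkZGh4kJicjHhweIikuLy4zNSoeGxkWGBocICYmJCIbGxscHiMnJyIcGRocICIiISgtJR4aGRcaHyAjKywmIx0cHiAiKCglIRwYGBgZGRgYGx8eGxkXGB4jJSsyMSolHh8fISUsKiUgGxkYFxcXGBcXGBkZFxcbISUtNjYxLSYhKCUnKCotKiUeGxkYFxcYFxcYGBcXGB0kKTM2MzAuKykrKi4uLCwnIh8dHBkYFxcXFxcXFxcYHicvNjUyMC8uLSsrLy8rKCMdGhoaGBcXFxcXFxcXFxgeKDQ6ODMxLy8uLS4uMCsnIxsXFxcXFxcXFxcXFxcXGR8pOD48NjIxMS8yNDMxLiYgGRcXFxcXFxcXFxcXFxcYHSg1OTs7ODc2NDY2NjQwJR0XFxcXFxcXFxcXFxgZGRkdJSwxNzw9PDk2ODg4Ni8kHBcXFxcXFxcXFxcYGRgYGRsfJCoyOTw8Ojk3Nzg1KiIcFxcXFxcXFxcXFxgZGBgZHCMoLDI0MzU5OzIzNzQqIhwYFxcXFxcXFxcXGBgYGBkgKzAzNzczLy80Ky41NCohGxgXFxcXFxcXFxcYGBgYGiEuNTc6OTUxLC0oKzM1LCMcGBcXFxcXFxcXGBgYGBkdJC4vLjExLzAtLCcoLi8qJR4YFxcXFxcXGBgYGBgYGR0lKisqKysrLC0sJicpKSUhHRkYFxcXFxkdHBkYGRkZHCEmKywsLS0sLCwmJicoKSYgHRsaGRkbICYjHxoZGRobHCIoKiwvLSwsLA="/>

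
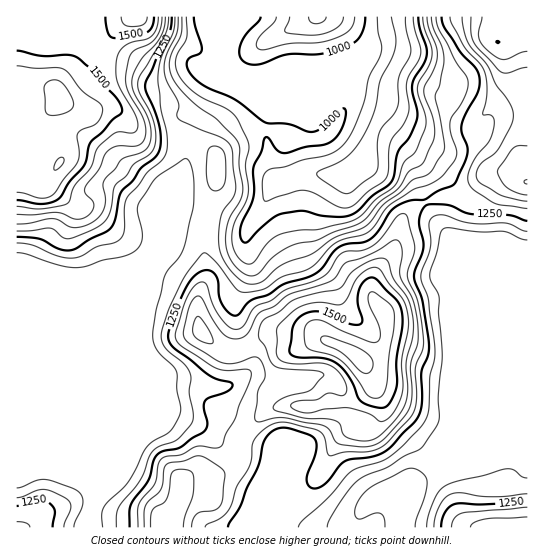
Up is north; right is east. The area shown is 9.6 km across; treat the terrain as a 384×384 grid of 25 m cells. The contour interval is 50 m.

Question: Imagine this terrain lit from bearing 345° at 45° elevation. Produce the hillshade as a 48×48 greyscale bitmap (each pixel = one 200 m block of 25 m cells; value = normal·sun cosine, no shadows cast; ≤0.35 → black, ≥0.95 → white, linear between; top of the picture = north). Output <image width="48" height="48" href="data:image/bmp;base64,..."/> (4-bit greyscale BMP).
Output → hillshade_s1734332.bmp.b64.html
<image width="48" height="48" href="data:image/bmp;base64,Qk32BAAAAAAAAHYAAAAoAAAAMAAAADAAAAABAAQAAAAAAIAEAAATCwAAEwsAABAAAAAAAAAAAAAAABEREQAiIiIAMzMzAERERABVVVUAZmZmAHd3dwCIiIgAmZmZAKqqqgC7u7sAzMzMAN3d3QDu7u4A////ALqXZXmqqaqXVURXmZmHd4mZmZq7vM3cy8updnmqqrunZVVXmZmHdniamZq7zN3d3d27qYm8zNyod3ZWiZmXZmeJmZq8zd3e7t3cupmrzdypiIdmeZmXZVVniZms3MzMzbzLupmavMu6mZhlaJmpdVVVZ4ibzMu6qpqqmZmZq7vNuqqGV5mqllQzNWeJq7u7qpmZmZmZm83u3LuoZ5mqp0MRI1Z4maqrqpmZmZmZms7u3LqpdomJl0IQAkZ4mZmaqpmZmZmZmbzd3LqYZFZVd2VTATVniZmZmZmZmZmZmZq7uqqpYxERNoiHMBRniZmZmZmZmZmZmZmqqZqqliESNXd2UhNniZmZmZmZmZmZmZmZmqqqqpmZh4dUVDRnmZmZmZmZmZmZmZmZmqq7qrzcuqhmZUVniZmZmZmZmZmZmZmZmYiauZqru5d4dlVniZmZmZmZmZmZmZmIh1RXmGVGd1V4dlVniZmZmZmZmZmZmZhlVUREeGQiIjaZhkRWiZmZmZmZmZmZmZdURGiHeIhkM2q6hkRWiZmZmZmZmZmZmZh2VovLmKqYibzLlkRniZmZmZmZmZmZmZqqmavMuqqqu8y6l1VniZmZmZmZmZmZmZu7uqvMzMzMzMuoiGVniZmZmZmZmZmZmZq7upq83t3d3LqZqXZniZmZmZmZmZmZmZq8ypms7u7u3MuqupeIiZmZmZmZmZmZmZq825mt7u7+7cvLupiZmZmZmZmYiIiZmZqr3Km83d7u7czcqYd5mZmZmYh2VWd4iJqrzLq8zMzd3M3tuGRXmZmZmXZUNEVmeJmqu6mrvMzM3d3uyXVGiZmZmDRFRERWeImqqoeKu8zM3u7u2odmeIiIdhJGZCNGeJmaqoZ5u7zM3v/u25iHZlVVVCI0VDJGiZmZqoZHvLu8ze/t3Kh2VEQzRTEBRmRGeJmZqoY0m7u7vN7t3bhlVWVDRCIRSJhlZ4mZmYZDaru7u83e/9uXeIdUM1ZTNol1RXiZmYdlabu7u6ve/+3LqYZlVImWM0Z1RFeJmYd3eJmqqpm83d3cypd4iZmpUzVmUzV4mZh3Z2d4eImau83Mu7qqqpmqhlVmUiRomah2Z2VVVXiZqsy7u7zLqpmaqGVVQyR4mrqHeIdmVFeZq8u7qavMupmZqXRFVUaJm8upiJmZh1WJq7u6mJmrupmIiHVVZ2eJq7upmaqqqXZ5q7upmpmaupmHd4dmiIeJq7uqqqqpqpdoq7qIq7mZqZmYeJmImZiJq7u6qZmZmqhnmqh5q8uYmZmZmaqpmZiau7uqmZmZmal3mZiaqruYiZqqqqqpd3iau6qZmZmZmZl3iaq6maqHibvMuqmYZEaJqZmYiJmZmZl2ebzLmId2d7zMupmHZDNXiJmYd3iIiJmGaLzLl2RWZru7uqmGVBAleJmZdVVmZniYeKqphkNWZqqqqqmGMgADeZmqqGRERFaJiJh2ZmaIh5mZmZmXQxADeZmau6dlREV4mZhmZ4mqqZmZmZmYZDEDeZmavLqGVVVniZh2eJq6qg=="/>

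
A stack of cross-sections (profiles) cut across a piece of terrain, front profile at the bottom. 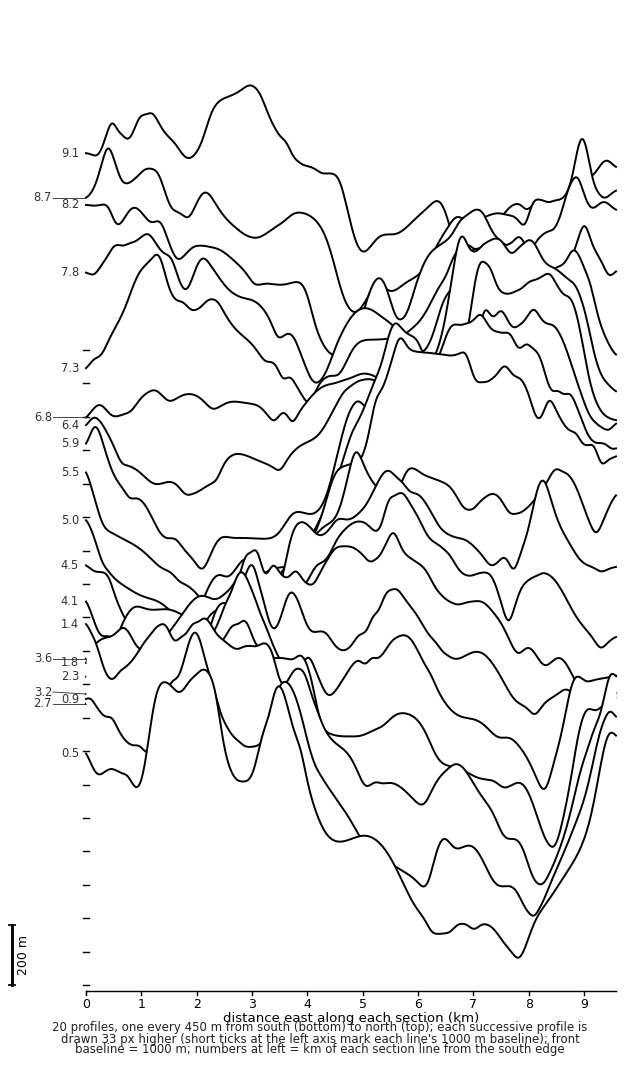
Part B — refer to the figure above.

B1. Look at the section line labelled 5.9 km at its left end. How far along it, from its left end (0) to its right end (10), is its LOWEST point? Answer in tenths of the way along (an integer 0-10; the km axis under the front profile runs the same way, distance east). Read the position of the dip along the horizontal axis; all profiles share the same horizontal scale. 2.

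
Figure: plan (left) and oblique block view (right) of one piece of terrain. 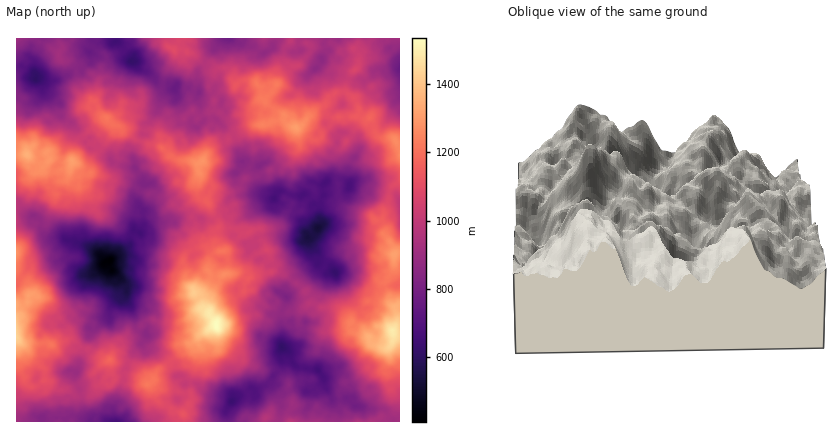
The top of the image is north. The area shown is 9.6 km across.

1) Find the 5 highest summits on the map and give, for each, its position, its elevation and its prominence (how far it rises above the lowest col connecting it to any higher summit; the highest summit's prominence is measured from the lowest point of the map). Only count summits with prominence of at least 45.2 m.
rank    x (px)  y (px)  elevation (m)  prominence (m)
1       216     326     1536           1128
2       26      154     1355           324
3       72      160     1312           75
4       296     128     1308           243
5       202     162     1286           227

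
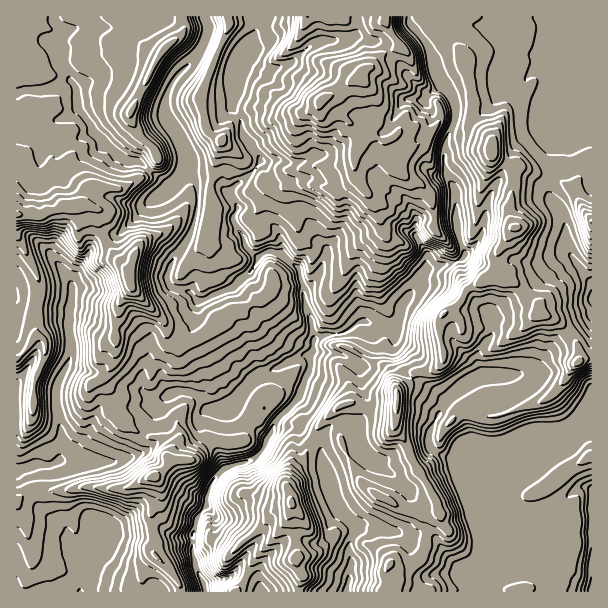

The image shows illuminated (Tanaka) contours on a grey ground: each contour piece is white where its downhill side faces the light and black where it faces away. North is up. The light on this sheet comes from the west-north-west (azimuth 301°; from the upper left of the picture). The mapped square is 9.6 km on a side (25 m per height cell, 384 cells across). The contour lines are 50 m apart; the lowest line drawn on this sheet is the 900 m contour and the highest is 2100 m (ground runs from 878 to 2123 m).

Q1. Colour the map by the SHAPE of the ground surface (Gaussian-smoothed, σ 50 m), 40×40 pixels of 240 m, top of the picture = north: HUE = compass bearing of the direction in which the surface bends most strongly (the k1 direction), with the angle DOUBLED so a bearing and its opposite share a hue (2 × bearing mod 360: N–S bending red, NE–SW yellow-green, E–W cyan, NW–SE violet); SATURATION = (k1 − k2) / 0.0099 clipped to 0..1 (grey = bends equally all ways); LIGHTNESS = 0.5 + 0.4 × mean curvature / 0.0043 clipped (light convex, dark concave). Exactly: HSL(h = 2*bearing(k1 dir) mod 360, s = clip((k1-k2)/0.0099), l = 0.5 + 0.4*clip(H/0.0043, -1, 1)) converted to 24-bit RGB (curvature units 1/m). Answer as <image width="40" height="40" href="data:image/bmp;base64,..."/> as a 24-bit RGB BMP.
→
<image width="40" height="40" href="data:image/bmp;base64,Qk32EgAAAAAAADYAAAAoAAAAKAAAACgAAAABABgAAAAAAMASAAATCwAAEwsAAAAAAAAAAAAAlHFwdX1tgIR3hIB3UG2BfIKJdHqBmYaQkpCEgmt5YkVV1vvQgWmdO2FcfsmU/IiVi16TdnlxcHFe1ZxqdIluVpuTlouRYpWbdYKHvaVvtoiIY42YcK6vqIasa1+RhXeVe32Uc46UhYmVmoSgi3uXjYaOo5KAanlzhG+EhIyIeomMgo6SdmyJdYF/bYeMjGyBoW9nekdfru3AlppoJAAzq4Cx3t21EFIylWxgkmGfjIaJiN9+inNTYUVKlZJuPVqSYXaW2bixaJh2vWqVcn5WYoJIYmppd3xsdX90gH9/fIB2gYFzf3h4in18npeKdoBzeXN/gpOBeYODe318hXl4bIF9ZnNxanaHrV+YsNfFkLJ1lXZ0HwA7Xpid69HnZIKPxouoGGhJgYuR2M3KsJbYhZa0dIqFYERtWYBnc8GNupqlQ0eIu5SSiFxrcYBhWaSGeICJdnqAg39/f39/f31/g35/m4x9iYp8e495f4Z9eYOCdWN8h5eAb3iEdX6EVGR4gIx2yLB1jpuMpYyrERJ5gsW4a3px6brSOXeC5qPKKXdSyddaeGIjW2J5m4mSNY++iZqxd5N5o29dYlRk1MaThCh9kMOdUXaedG9/ent9gX99gH9/f39+fH+AlZGFmY2fg6d8f4KDdHOGdWZ4fYt/d3Z+eG9zU1FxiHxxzNp5n4R9mIufABozwt2yfoiNgnFctWeMNG5t14GUf290u+fMKy5qrJOYUDVtjZNdfmFJc2xSgXFdg35ecraKoq6kWzx5fnV/fn1/gH95f398f4OAfHyBlpCAjYp/haiAe2Ftfm1phZVpbHBedFpMbFBGgXxaPo1ev6GLn7F9nW5tOGlkexQ2mZZVYINfb32Et6GlmYJ+iM6df32Eb1t+b0FZkHaSkHF2e2hgg6uTlbbQc1mgvtq4j4mqVjx0f35/fXiAhnt8hYR0eYNxbYF6mpeEgm1xr4KefmWJk2qQoXJvcFhhdGpvgoaBj6WBVIN3kZFem76BfGx7m5J7GC+Mu6nDlI6mV6Ggi29yc4l1yMKkZF57eF17emaIhVlviIiTqt3siX+acFR1hXt/ns6dfV2Hc15/f39/dnaBfneOpYqjh4R9cYdjYJJ1lXWcg3Z2iIeabIaWcZepqKrlpbvpnqzQl3vU+KP4iqCRi5mOgVRbmcSMACwzl6KkqrqublSmcF+kydzJtJGVWE1+b1x8a2J8kZumg7+mfWBjfk5hdU9Ro/Cji4N2bj91fXiAf39/eYGAcoV8cIN3p36qtIegiIxuelM0U34wgIZcenhnf3puZ3pHZXI9antEX2hneYCBvrWk412Xjl2CpLCDdYyQADMDkaRXe2mDfZ6Pt696nV5XZ05oclx8bFl4h9eBeGBkgmBmb191nrGNpJ2gbHFeZUt4f35/f39/f4B/eoB7dH51ZX5tgoKM14vPj3SQqKR8YoWDhI1/fX10hHdwgnhtgHRmaGxKHU4LcUtsydbIgJm5yLHDsk3Lo3Sgj4GREH4pf11fgplkmGeJkXN7cFqAgpp9dIp1fVVggXFDU1Bd1vvLRFxkgSwXU2p2fn9+gH9+f4B9fn9+fYB/eoF7aoJtXXVmw6G71p+MVIJibZd3emN8dXpoiXN5hW11eoZ/g6WrXqy3YopXyLeiV2FiqG+wjJvKp5PJzcTJACszpZyUZ12D3HV6Rkl2uNKlcFaAhFaUzZqvRqN9maZtJBVD9+vUQVlTZ3JXf2xHc4ZLZ4Bien51gIB1fIFva3xvb5ZgsYCrlrSeVIGYfFt8tqWKYV5/dYGSnLmsbpaTanp+fGF+xNFORkhog3tud3d0inN3vT9TWnqDnpCQiIBYfHaaZHlfpalXfW1sWHOBiXeO4ui5dGxyWlhut5qxpYauZURvjZaSl5iNY31ZUG0/c3hOfIdaaIRrcIJzX1l6rNOVQTh4fmuHq5eGOIOLpaaecZdsf3qDdnh/YHeL15+hSGJmeHxjeXp0cXl6loGK1ZKpADMWtZ2OS2FvvYq/noCuZ5JtTX+VaGOE/vzNWV+Uh2tyF0tGwIuRipm/fYaZjX6j0JnjsXe+e4p9bZxoVpFuXYF8RVWD0sGcMCZpe2+YtpKUc3J5XZxjkpeXd4GZdnRLTnNSgaJaoTJYoIN1Y4FbXoB6eYeDnZCK1ZvHAjEspI54TXprsKCCsa2tczCEXWBs//7MW0F0dJCGd2J0RX5Pk3yChH6BfH9/cn91aYB6uofHwZusdoFvQnd7Lk9s9NWCNUxhUnyNnZOm46jgapNheXBYTlV1u8CZi1hjgoJre6KGi6F+k5OAXYpiXoh2kIiLlnWFlHqHhJeUbml0kp5OhYZuY3iBaXSJ5NzCtD2ZfTQxZ4s+XnxhSnpRiYF+gXx7fX55dnt2Xnhvt3GhsLiNRzk/IIVU/93MWG1yI1xheVE+rqs7y4eAYIqEYWaAwJ6BfH+Kj6CWc3h/fot7g5WImVRldm10P30iRXpI36W8ECtSh3COodajhV9/aGJOR7FTrWWkn5S/hVDK8MrKZaKhXYNoYmxKdX1VfH5fenthb2piTFNK+MDLeZKY+KzWDUZBm5ejL1iEamh2xaqXgHGEfJ2XdF6IcGaFh5WJnY+Mg3yJfH59hHx4hZV/bWB+mXWZmWmdOoU2Gz5ChIQ3XDIJi9PBZamwkJJPS0JKpYhxd1Jj2uOpgW+pgHlUvovIi4h3VntSan9nbH1qXH5wZoxKoYSWZWh0dHGzrp6kOit5a2x4lLiSqImvh3+UbXZ4Rk91r7uCaYWFon2mlICRhX2FhYuCiYuCfJiJe4RyiXJhKzxORcVri5V9qEdTfmNyj5CAPU1qkGGIf3eJ1vCcjCuHsL63LlZaroStzpC6bJFwb3hnSn1yc8KFdICTaG5+xMt5g3xeNCdgcJqfhl5crYBilYZsbWJ0WklVoNyfX22QXXqJqYWQkYSWkGiOjKORiGJvf3d8jKqHDQAzs5GZhamYJW02dGFTfGI9SV9naXqZi3yp3cmNWIuBipiTlYOcXH+RfG9o24KlaHWSf7CkXLaFZWh1dGuD0siKeXR5QENzboOFhGBtnoOIsqNwe01cz/zidWN+b3xtQ1KOp5mtpH2ljIWcjWiFk4uPj4aLZr1qTiFswr6aeIh1bnKGZGxpeqNqVWaDQ4l/bo6O4MzXmYOgcnJafWRqa3iCa3t0h5J8nqWUkZlpf4B0em+MeH9zzLSIen+RTlaGX4uUbo+RfmJl6XqXrPTEYmp3anGilYCMfR1FCToDcpBstU+jl4uVmYGIk56EgoBmY2yNp5iVo4V7PzZslJR1iLhoWndmTnZoToBhXH5UtUpwkUpscYFThXtUSXNFeb2joZmymIeXlXZ9Vl9fa3R3wNaRdnOUaD99fWR0XGtkgXOKq8aVjbdxXlxxRhJUpqqfQZGRuZK+kZCuAzAasWGNrZp/la2MeFKXSr5FmYSIzJGPHyNkw6SZuaqSaIJzQ4FmdG2DVmZZXaGFpFHO4cDog5XQksjQb3+Ga3phhoNloI2Ym0qbclt0mN2Xf1eDeENlLzZDs4qcVp2skcKXuZ5xWFx4I0le1p6bYWSHlJOAj3qWsp+mADMy29XIm620MwAl9erDR297n398cVKJl59xrpN8mIyJWmtnNlVfPXoueLtpUE98o0JBhpddsKCQbG5zdH92jISDfH1xkzxhhcyBeG1zZCldgE542eOqW3dOeLiDeVai7L64ZltwcmxxIGNWtHmWjpyDf5eVe8KebAIZIjkAKAsV0cy+i8GEIz1rhoF4tnWMjneImZSDkGVwnsSpEw4lmVxVv/bNDyQZo6K31KGXe3Vhdph/Y3hoeXxpZzRprmuEhM90OA8YTGJXY2iP29urNo+TX7VOV21+yryzvWLbjpWdToF5nXN+jZiDVJ9goDWgz76xhpO8Lxx3pL6TfWVpj3NzSm5agXl5noSll66JnOHjgUdky4Wm0vncZkOO89zYMW9ht0dIrXhvbJ5fX3ZocnZ8VT2Bn4CRhFtyjKKeTF6VOIGLraiLfYiFpZuIH3Y+aY9Ydl9twXift4+zFz1csp2DdbJ4giGSf72LiVNaZ4iTmKmCe2CFknKDUGxqmnlvdHtan8d7dTAsOmqWw9jZnb1wEwQvs6l6BR9EkI+IvsfLz7zkb3u3aGuOSzFqn52Od3e7aWWypn3ZlJC6fpGVhKSyqra9mI+1QVlhbnFmZnhjyYWBChtFzr+OuJOxHEpKuG5ie2yGcod2hYBwd2FsfV9vtbiMXX53jKuQjYySmlucahtxYJJ3gJd1BgU0l495MEVwgZuCj8FRjIBuiFpkfEp3R0h4yfrPcH14bmVbc393cXKAr2RjiGlRcUYfrbaJVWpROm1EZ3psgYZ0QjB60t+eYT5PlY+xgo2JhHiCl42GgVdkdWZsdaqos4yydHqQl8ajhWh4jW9ufJyFhsCZjoaTBwUuhXyHn6N1Z35q4cuXaGpwdGZteVh+ZLeRd2tLh4FndXV2cpRrZ2Nrhp2Tm7m/doKgtWa478vzcJ2+Q29LYIZxdER70alymW6fEkAYtIKwdIehhG9caYZ9dJOOkVpPYVd1l7CNcl9th2ZyfXqMi8C8lcaZo2d+VEFxY3Vo77WRDDkx39J9c19xZmiBfKOogoiEg3F8k3+BY2+Cfnp+iJCBZZpsgH9sZ3pjTnJUmHE630hhccq1SGaAb2iAwIVxYGlmp4KMEJx5eUeBmJ6zkoKrqJjRh5esZVWSy9KRY2J5d3eKhI+JpplWaikvREmSi3KIeXR9sJaDXJyTp7GqlqvNYFyUgoCEcHaBkYSIi4GEam2Cj4l/eIyGmJB9S3hToEdWf0VIameHuPPAjnWjXEB+c1JpnXp1eZeAgdfAfBFmjIuFgHOCrrieR2xYUmc5aHh7z7WZZnV9kJx1d4FuqYGTm7eOMC9Zbm58nZK5lJelrMCsN4B7gVNjfHJ6fn17dXh8hoZ8gnl5dHh/iImFmYOATYlAkD5veWFxfY+Ih8uXfK2GkkB+ckR4jGKGSNq/7ODfTkZTcGJoYHFhl4eRqal8XDtsfo5sloyRcJxZhX6PdI2nooueY4VrzJ2mYmJvmoiYa4V/i6SK1KWcRE1ve3FzfXd5d3t5eXl7g393gX19jIB4YYhafYqGm4uWb0p3gn+VnYKBZdhuZVRkd0tudVJ5gKKciKZ3d4lcTCB4j3qjtJDAZ5SFvXd+V1CBoMCtUZmfgpqikHOGhqZ5poONeZOhTYSh7cDMAR4ybKVydaJ87L+xRUV1dnN6fHx7eH19fXl+g4V+h36EhIKGkIWViZ6PdC9zgZ+bb46WiI+ovaiNQlloWUh/iXCTirKEj5F3XHpwgk6kg5GlZouEhYi1laHNt3+3koh3bXxjdG1ldnhmprGFCVFUvauyajVm7/zPCgAz0cKRPXJOY4hSn1amgnmCeXuAf4GBd3iBgIaAaYthdHtpj3+Sp4qJTUt/h46IeY6FWHlz/9HJZ3VvK1dyboqhxZ+qfJFzdG6DR2dzmHV/d5eKV4Vsamh2oaez06HOqnupbmx8hIyAhKmSayM4YZtAFGdWuWpmWkVuqsaEem+BbXh3eHNrlnt+fX5/eYB4cH5/hIF+hn2gioeojYyZV2dVeYhrZ4VXgoV0cn16cHN/uJuOJlxkSIJwgXKOy66CWWR3WmV+cJZ3c2FSmnihU45mX4NhjGhVoW11oYavmbKLeERVi9fRkAtXdLbOci9ycoSApLuEc2l9dnl7mX9+boSBhoOOgX2RenuFfYN/gISCgYKCf5h2kEySiZCZfoGIeYJ6d390Und5/tLNaG1xMmxLMWho/9fMPl5waHN+XY2LsUhXLlwUb1dMm2x5c6+nkaS5joyzv6nKenqTij9uzPfBUkBueXOGiIyJo6mIbGp+fXyAc4J1h4mEcoJxenFxgnt5fH6AgIR8fYN+h3Z9eo1zf4B/g3yAh4CDeoF/bYeGbH+K3ZevZYBuHGpVgYZ7fm54XHh5eH17Pnxu+ND5S4pkSKBYj4pjb3VTcWVYh451yWSwoHq0tNLRPA1edoR0eZ2AmJWMgW2NgXuHjYCDe4dubnZ8fHx+fn9+f4B+hYd6gntwdWdoc46Mgn+QfYORhIKThH+UhImBUINuiZJ+9MjsXY6gHEZb/9fMR3FrYnt2fHJ4L1lI+r7EZGt7WmYwYnU0Sms8kkgyaWlIoPy5i1F1f1KBhKaigI2JjYF8e3aBfnqGi4GJmI6GZnF+e3x/gH+Af39/iYGAfY6JeG57h3iJd35xenVmhHhpdY5peIdvfX56YnNgw9JpfmuVOhhV0NuJYmq7WWKSbXWKj3SnjXpymXqSjp2mhZa3T1WehpCpwsm+YXZHZC9neJpudH9ogHViiIBceH9sZ4BseoN6lomEgHCCeHmAf39/f39/"/>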